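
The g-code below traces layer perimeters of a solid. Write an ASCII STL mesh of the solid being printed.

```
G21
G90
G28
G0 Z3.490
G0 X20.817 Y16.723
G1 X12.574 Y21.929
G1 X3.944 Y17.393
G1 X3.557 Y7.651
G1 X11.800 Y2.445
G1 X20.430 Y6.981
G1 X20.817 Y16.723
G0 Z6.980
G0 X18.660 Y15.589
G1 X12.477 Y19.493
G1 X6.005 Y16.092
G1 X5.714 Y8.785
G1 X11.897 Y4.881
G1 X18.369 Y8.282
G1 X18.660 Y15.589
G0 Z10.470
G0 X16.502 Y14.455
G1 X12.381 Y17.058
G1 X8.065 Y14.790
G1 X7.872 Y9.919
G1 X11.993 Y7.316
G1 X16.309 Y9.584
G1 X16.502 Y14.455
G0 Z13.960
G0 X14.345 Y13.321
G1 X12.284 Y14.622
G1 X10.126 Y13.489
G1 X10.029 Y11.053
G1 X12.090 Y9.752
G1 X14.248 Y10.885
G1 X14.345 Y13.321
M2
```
solid part
  facet normal 0.0000 0.0000 -1.0000
    outer loop
      vertex 1.883 18.695 0.000
      vertex 12.671 24.364 0.000
      vertex 22.975 17.857 0.000
    endloop
  endfacet
  facet normal 0.0000 0.0000 -1.0000
    outer loop
      vertex 1.399 6.517 0.000
      vertex 1.883 18.695 0.000
      vertex 22.975 17.857 0.000
    endloop
  endfacet
  facet normal 0.0000 0.0000 -1.0000
    outer loop
      vertex 11.703 0.010 0.000
      vertex 1.399 6.517 0.000
      vertex 22.975 17.857 0.000
    endloop
  endfacet
  facet normal 0.0000 0.0000 -1.0000
    outer loop
      vertex 22.491 5.679 0.000
      vertex 11.703 0.010 0.000
      vertex 22.975 17.857 0.000
    endloop
  endfacet
  facet normal 0.4569 0.7235 0.5175
    outer loop
      vertex 22.975 17.857 0.000
      vertex 12.671 24.364 0.000
      vertex 12.187 12.187 17.450
    endloop
  endfacet
  facet normal -0.3980 0.7575 0.5175
    outer loop
      vertex 12.671 24.364 0.000
      vertex 1.883 18.695 0.000
      vertex 12.187 12.187 17.450
    endloop
  endfacet
  facet normal -0.8550 0.0340 0.5175
    outer loop
      vertex 1.883 18.695 0.000
      vertex 1.399 6.517 0.000
      vertex 12.187 12.187 17.450
    endloop
  endfacet
  facet normal -0.4569 -0.7235 0.5175
    outer loop
      vertex 1.399 6.517 0.000
      vertex 11.703 0.010 0.000
      vertex 12.187 12.187 17.450
    endloop
  endfacet
  facet normal 0.3980 -0.7575 0.5175
    outer loop
      vertex 11.703 0.010 0.000
      vertex 22.491 5.679 0.000
      vertex 12.187 12.187 17.450
    endloop
  endfacet
  facet normal 0.8550 -0.0340 0.5175
    outer loop
      vertex 22.491 5.679 0.000
      vertex 22.975 17.857 0.000
      vertex 12.187 12.187 17.450
    endloop
  endfacet
endsolid part

The G0 Z moves step by Δz≈3.490 mm. The G1 loops shrink linearly with z, so the solid tapers from its base footprint up to z≈17.4. Closing with a flat bottom cap and the tapered top and triangulating gives 10 facets — a regular 6-sided pyramid, base circumscribed radius ≈ 12.2 mm, apex at z ≈ 17.4 mm.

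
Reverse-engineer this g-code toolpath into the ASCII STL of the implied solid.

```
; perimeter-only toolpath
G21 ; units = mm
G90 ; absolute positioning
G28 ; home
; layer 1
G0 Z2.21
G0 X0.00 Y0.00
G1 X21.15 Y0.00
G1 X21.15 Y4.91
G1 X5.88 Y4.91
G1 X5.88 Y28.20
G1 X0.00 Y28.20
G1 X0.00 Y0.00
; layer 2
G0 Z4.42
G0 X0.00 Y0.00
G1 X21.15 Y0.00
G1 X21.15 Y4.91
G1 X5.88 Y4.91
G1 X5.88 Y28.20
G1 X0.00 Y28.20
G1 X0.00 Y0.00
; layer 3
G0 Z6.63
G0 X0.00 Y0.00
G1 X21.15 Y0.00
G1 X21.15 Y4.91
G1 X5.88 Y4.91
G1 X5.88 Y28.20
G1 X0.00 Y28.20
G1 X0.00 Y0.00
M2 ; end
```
solid part
  facet normal 0.0000 0.0000 -1.0000
    outer loop
      vertex 21.15 4.91 0.00
      vertex 21.15 0.00 0.00
      vertex 0.00 0.00 0.00
    endloop
  endfacet
  facet normal 0.0000 0.0000 -1.0000
    outer loop
      vertex 5.88 4.91 0.00
      vertex 21.15 4.91 0.00
      vertex 0.00 0.00 0.00
    endloop
  endfacet
  facet normal 0.0000 0.0000 -1.0000
    outer loop
      vertex 5.88 28.20 0.00
      vertex 5.88 4.91 0.00
      vertex 0.00 0.00 0.00
    endloop
  endfacet
  facet normal 0.0000 0.0000 -1.0000
    outer loop
      vertex 0.00 28.20 0.00
      vertex 5.88 28.20 0.00
      vertex 0.00 0.00 0.00
    endloop
  endfacet
  facet normal 0.0000 0.0000 1.0000
    outer loop
      vertex 0.00 0.00 6.63
      vertex 21.15 0.00 6.63
      vertex 21.15 4.91 6.63
    endloop
  endfacet
  facet normal 0.0000 0.0000 1.0000
    outer loop
      vertex 0.00 0.00 6.63
      vertex 21.15 4.91 6.63
      vertex 5.88 4.91 6.63
    endloop
  endfacet
  facet normal 0.0000 0.0000 1.0000
    outer loop
      vertex 0.00 0.00 6.63
      vertex 5.88 4.91 6.63
      vertex 5.88 28.20 6.63
    endloop
  endfacet
  facet normal 0.0000 0.0000 1.0000
    outer loop
      vertex 0.00 0.00 6.63
      vertex 5.88 28.20 6.63
      vertex 0.00 28.20 6.63
    endloop
  endfacet
  facet normal 0.0000 -1.0000 0.0000
    outer loop
      vertex 0.00 0.00 0.00
      vertex 21.15 0.00 0.00
      vertex 21.15 0.00 6.63
    endloop
  endfacet
  facet normal 0.0000 -1.0000 0.0000
    outer loop
      vertex 0.00 0.00 0.00
      vertex 21.15 0.00 6.63
      vertex 0.00 0.00 6.63
    endloop
  endfacet
  facet normal 1.0000 0.0000 0.0000
    outer loop
      vertex 21.15 0.00 0.00
      vertex 21.15 4.91 0.00
      vertex 21.15 4.91 6.63
    endloop
  endfacet
  facet normal 1.0000 0.0000 0.0000
    outer loop
      vertex 21.15 0.00 0.00
      vertex 21.15 4.91 6.63
      vertex 21.15 0.00 6.63
    endloop
  endfacet
  facet normal 0.0000 1.0000 0.0000
    outer loop
      vertex 21.15 4.91 0.00
      vertex 5.88 4.91 0.00
      vertex 5.88 4.91 6.63
    endloop
  endfacet
  facet normal 0.0000 1.0000 0.0000
    outer loop
      vertex 21.15 4.91 0.00
      vertex 5.88 4.91 6.63
      vertex 21.15 4.91 6.63
    endloop
  endfacet
  facet normal 1.0000 0.0000 0.0000
    outer loop
      vertex 5.88 4.91 0.00
      vertex 5.88 28.20 0.00
      vertex 5.88 28.20 6.63
    endloop
  endfacet
  facet normal 1.0000 0.0000 0.0000
    outer loop
      vertex 5.88 4.91 0.00
      vertex 5.88 28.20 6.63
      vertex 5.88 4.91 6.63
    endloop
  endfacet
  facet normal 0.0000 1.0000 0.0000
    outer loop
      vertex 5.88 28.20 0.00
      vertex 0.00 28.20 0.00
      vertex 0.00 28.20 6.63
    endloop
  endfacet
  facet normal 0.0000 1.0000 0.0000
    outer loop
      vertex 5.88 28.20 0.00
      vertex 0.00 28.20 6.63
      vertex 5.88 28.20 6.63
    endloop
  endfacet
  facet normal -1.0000 0.0000 0.0000
    outer loop
      vertex 0.00 28.20 0.00
      vertex 0.00 0.00 0.00
      vertex 0.00 0.00 6.63
    endloop
  endfacet
  facet normal -1.0000 0.0000 0.0000
    outer loop
      vertex 0.00 28.20 0.00
      vertex 0.00 0.00 6.63
      vertex 0.00 28.20 6.63
    endloop
  endfacet
endsolid part

The G0 Z moves step by Δz≈2.21 mm. Every layer's G1 loop is the same polygon, so the solid is a straight extrusion of it from z=0 to z≈6.63. Closing with flat bottom and top caps and triangulating gives 20 facets — an L-shaped prism: outer 21.1 × 28.2 mm, arm thicknesses ≈ 4.91 mm (horizontal) and 5.88 mm (vertical), extruded 6.63 mm in z.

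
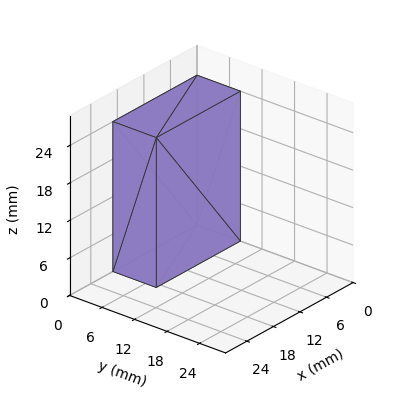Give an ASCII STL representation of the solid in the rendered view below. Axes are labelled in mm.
Reading the render: the shape is a rectangular box, roughly 19 × 8 mm footprint and 24 mm tall (dimensions read to the nearest mm from the axis ticks). For the STL, each face is triangulated and given an outward normal.

solid part
  facet normal 0.0000 0.0000 -1.0000
    outer loop
      vertex 19.000 8.000 0.000
      vertex 19.000 0.000 0.000
      vertex 0.000 0.000 0.000
    endloop
  endfacet
  facet normal 0.0000 0.0000 -1.0000
    outer loop
      vertex 0.000 8.000 0.000
      vertex 19.000 8.000 0.000
      vertex 0.000 0.000 0.000
    endloop
  endfacet
  facet normal 0.0000 0.0000 1.0000
    outer loop
      vertex 0.000 0.000 24.000
      vertex 19.000 0.000 24.000
      vertex 19.000 8.000 24.000
    endloop
  endfacet
  facet normal 0.0000 0.0000 1.0000
    outer loop
      vertex 0.000 0.000 24.000
      vertex 19.000 8.000 24.000
      vertex 0.000 8.000 24.000
    endloop
  endfacet
  facet normal 0.0000 -1.0000 0.0000
    outer loop
      vertex 0.000 0.000 0.000
      vertex 19.000 0.000 0.000
      vertex 19.000 0.000 24.000
    endloop
  endfacet
  facet normal 0.0000 -1.0000 0.0000
    outer loop
      vertex 0.000 0.000 0.000
      vertex 19.000 0.000 24.000
      vertex 0.000 0.000 24.000
    endloop
  endfacet
  facet normal 0.0000 1.0000 0.0000
    outer loop
      vertex 19.000 8.000 24.000
      vertex 19.000 8.000 0.000
      vertex 0.000 8.000 0.000
    endloop
  endfacet
  facet normal 0.0000 1.0000 0.0000
    outer loop
      vertex 0.000 8.000 24.000
      vertex 19.000 8.000 24.000
      vertex 0.000 8.000 0.000
    endloop
  endfacet
  facet normal -1.0000 0.0000 0.0000
    outer loop
      vertex 0.000 8.000 24.000
      vertex 0.000 8.000 0.000
      vertex 0.000 0.000 0.000
    endloop
  endfacet
  facet normal -1.0000 0.0000 0.0000
    outer loop
      vertex 0.000 0.000 24.000
      vertex 0.000 8.000 24.000
      vertex 0.000 0.000 0.000
    endloop
  endfacet
  facet normal 1.0000 0.0000 0.0000
    outer loop
      vertex 19.000 0.000 0.000
      vertex 19.000 8.000 0.000
      vertex 19.000 8.000 24.000
    endloop
  endfacet
  facet normal 1.0000 0.0000 0.0000
    outer loop
      vertex 19.000 0.000 0.000
      vertex 19.000 8.000 24.000
      vertex 19.000 0.000 24.000
    endloop
  endfacet
endsolid part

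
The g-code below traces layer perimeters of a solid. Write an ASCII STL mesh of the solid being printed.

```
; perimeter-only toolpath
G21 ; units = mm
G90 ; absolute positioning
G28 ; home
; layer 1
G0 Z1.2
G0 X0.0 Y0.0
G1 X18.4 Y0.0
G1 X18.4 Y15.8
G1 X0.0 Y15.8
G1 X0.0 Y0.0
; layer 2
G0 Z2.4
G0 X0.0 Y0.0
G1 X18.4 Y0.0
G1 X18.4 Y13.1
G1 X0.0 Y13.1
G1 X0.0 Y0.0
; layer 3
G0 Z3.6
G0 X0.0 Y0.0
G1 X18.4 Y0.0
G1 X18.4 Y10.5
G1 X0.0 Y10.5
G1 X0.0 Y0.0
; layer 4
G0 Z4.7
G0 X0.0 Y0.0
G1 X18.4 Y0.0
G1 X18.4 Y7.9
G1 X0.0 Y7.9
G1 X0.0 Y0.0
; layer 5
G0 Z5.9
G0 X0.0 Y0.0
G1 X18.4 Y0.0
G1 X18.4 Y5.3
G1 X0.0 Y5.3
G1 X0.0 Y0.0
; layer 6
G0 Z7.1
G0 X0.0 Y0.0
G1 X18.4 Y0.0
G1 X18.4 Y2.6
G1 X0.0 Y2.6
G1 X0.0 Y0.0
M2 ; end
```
solid part
  facet normal 0.0000 0.0000 -1.0000
    outer loop
      vertex 18.4 18.4 0.0
      vertex 18.4 0.0 0.0
      vertex 0.0 0.0 0.0
    endloop
  endfacet
  facet normal 0.0000 0.0000 -1.0000
    outer loop
      vertex 0.0 18.4 0.0
      vertex 18.4 18.4 0.0
      vertex 0.0 0.0 0.0
    endloop
  endfacet
  facet normal 0.0000 -1.0000 0.0000
    outer loop
      vertex 0.0 0.0 0.0
      vertex 18.4 0.0 0.0
      vertex 18.4 0.0 8.3
    endloop
  endfacet
  facet normal 0.0000 -1.0000 0.0000
    outer loop
      vertex 0.0 0.0 0.0
      vertex 18.4 0.0 8.3
      vertex 0.0 0.0 8.3
    endloop
  endfacet
  facet normal 0.0000 0.4112 0.9116
    outer loop
      vertex 0.0 0.0 8.3
      vertex 18.4 0.0 8.3
      vertex 18.4 18.4 0.0
    endloop
  endfacet
  facet normal 0.0000 0.4112 0.9116
    outer loop
      vertex 0.0 0.0 8.3
      vertex 18.4 18.4 0.0
      vertex 0.0 18.4 0.0
    endloop
  endfacet
  facet normal -1.0000 0.0000 0.0000
    outer loop
      vertex 0.0 0.0 8.3
      vertex 0.0 18.4 0.0
      vertex 0.0 0.0 0.0
    endloop
  endfacet
  facet normal 1.0000 0.0000 0.0000
    outer loop
      vertex 18.4 0.0 0.0
      vertex 18.4 18.4 0.0
      vertex 18.4 0.0 8.3
    endloop
  endfacet
endsolid part

The G0 Z moves step by Δz≈1.2 mm. The G1 loops shrink linearly with z, so the solid tapers from its base footprint up to z≈8.3. Closing with a flat bottom cap and the tapered top and triangulating gives 8 facets — a wedge (ramp): 18.4 × 18.4 mm base, rising to 8.3 mm along the y=0 edge and sloping linearly to z=0 at y=18.4.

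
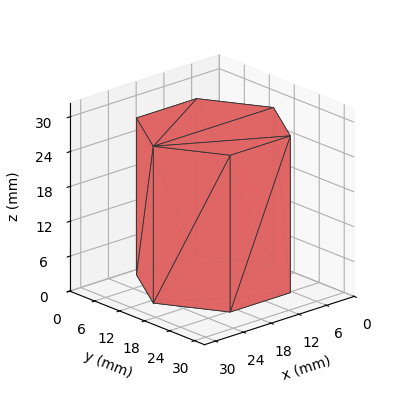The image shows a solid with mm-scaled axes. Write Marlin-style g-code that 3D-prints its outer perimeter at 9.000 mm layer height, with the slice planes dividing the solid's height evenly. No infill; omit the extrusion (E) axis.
Reading the render: the shape is a regular 6-sided prism (a cylinder approximated with 6 flat sides), circumscribed radius ≈ 13 mm, height ≈ 27 mm (dimensions read to the nearest mm from the axis ticks). For the g-code, the solid's height is divided into equal slices at the stated Δz and each level perimeter traced with G1 moves after a G0 lift.

; perimeter-only toolpath
G21 ; units = mm
G90 ; absolute positioning
G28 ; home
; layer 1
G0 Z9.000
G0 X26.000 Y13.000
G1 X19.500 Y24.258
G1 X6.500 Y24.258
G1 X0.000 Y13.000
G1 X6.500 Y1.742
G1 X19.500 Y1.742
G1 X26.000 Y13.000
; layer 2
G0 Z18.000
G0 X26.000 Y13.000
G1 X19.500 Y24.258
G1 X6.500 Y24.258
G1 X0.000 Y13.000
G1 X6.500 Y1.742
G1 X19.500 Y1.742
G1 X26.000 Y13.000
; layer 3
G0 Z27.000
G0 X26.000 Y13.000
G1 X19.500 Y24.258
G1 X6.500 Y24.258
G1 X0.000 Y13.000
G1 X6.500 Y1.742
G1 X19.500 Y1.742
G1 X26.000 Y13.000
M2 ; end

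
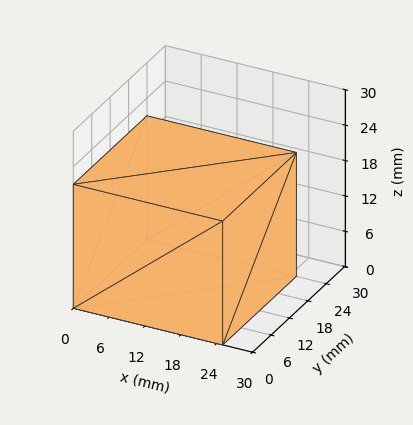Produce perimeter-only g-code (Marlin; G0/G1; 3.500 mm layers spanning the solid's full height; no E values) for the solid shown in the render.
Reading the render: the shape is a rectangular box, roughly 25 × 24 mm footprint and 21 mm tall (dimensions read to the nearest mm from the axis ticks). For the g-code, the solid's height is divided into equal slices at the stated Δz and each level perimeter traced with G1 moves after a G0 lift.

; perimeter-only toolpath
G21 ; units = mm
G90 ; absolute positioning
G28 ; home
; layer 1
G0 Z3.500
G0 X0.000 Y0.000
G1 X25.000 Y0.000
G1 X25.000 Y24.000
G1 X0.000 Y24.000
G1 X0.000 Y0.000
; layer 2
G0 Z7.000
G0 X0.000 Y0.000
G1 X25.000 Y0.000
G1 X25.000 Y24.000
G1 X0.000 Y24.000
G1 X0.000 Y0.000
; layer 3
G0 Z10.500
G0 X0.000 Y0.000
G1 X25.000 Y0.000
G1 X25.000 Y24.000
G1 X0.000 Y24.000
G1 X0.000 Y0.000
; layer 4
G0 Z14.000
G0 X0.000 Y0.000
G1 X25.000 Y0.000
G1 X25.000 Y24.000
G1 X0.000 Y24.000
G1 X0.000 Y0.000
; layer 5
G0 Z17.500
G0 X0.000 Y0.000
G1 X25.000 Y0.000
G1 X25.000 Y24.000
G1 X0.000 Y24.000
G1 X0.000 Y0.000
; layer 6
G0 Z21.000
G0 X0.000 Y0.000
G1 X25.000 Y0.000
G1 X25.000 Y24.000
G1 X0.000 Y24.000
G1 X0.000 Y0.000
M2 ; end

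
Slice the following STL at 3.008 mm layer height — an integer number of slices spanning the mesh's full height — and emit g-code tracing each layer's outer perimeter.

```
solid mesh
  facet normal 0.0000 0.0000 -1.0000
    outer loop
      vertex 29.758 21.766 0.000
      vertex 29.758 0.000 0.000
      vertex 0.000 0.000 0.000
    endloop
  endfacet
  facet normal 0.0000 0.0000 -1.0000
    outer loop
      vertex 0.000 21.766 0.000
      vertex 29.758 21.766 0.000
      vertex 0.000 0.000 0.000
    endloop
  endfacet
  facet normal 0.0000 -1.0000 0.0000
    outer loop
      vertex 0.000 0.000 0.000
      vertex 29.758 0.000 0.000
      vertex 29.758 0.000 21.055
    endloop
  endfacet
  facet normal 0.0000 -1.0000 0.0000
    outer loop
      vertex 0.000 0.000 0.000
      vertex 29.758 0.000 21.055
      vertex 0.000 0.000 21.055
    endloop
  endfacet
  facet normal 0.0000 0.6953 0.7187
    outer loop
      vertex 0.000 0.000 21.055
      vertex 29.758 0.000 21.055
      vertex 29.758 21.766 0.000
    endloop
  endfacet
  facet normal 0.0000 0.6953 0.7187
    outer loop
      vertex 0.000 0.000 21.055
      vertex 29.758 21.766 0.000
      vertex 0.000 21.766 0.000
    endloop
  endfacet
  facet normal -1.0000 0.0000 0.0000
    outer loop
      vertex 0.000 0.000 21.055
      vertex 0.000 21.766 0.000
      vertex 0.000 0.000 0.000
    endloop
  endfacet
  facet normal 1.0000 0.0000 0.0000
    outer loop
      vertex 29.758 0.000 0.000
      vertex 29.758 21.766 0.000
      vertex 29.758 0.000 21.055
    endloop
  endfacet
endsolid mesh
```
; perimeter-only toolpath
G21 ; units = mm
G90 ; absolute positioning
G28 ; home
; layer 1
G0 Z3.008
G0 X0.000 Y0.000
G1 X29.758 Y0.000
G1 X29.758 Y18.657
G1 X0.000 Y18.657
G1 X0.000 Y0.000
; layer 2
G0 Z6.016
G0 X0.000 Y0.000
G1 X29.758 Y0.000
G1 X29.758 Y15.547
G1 X0.000 Y15.547
G1 X0.000 Y0.000
; layer 3
G0 Z9.024
G0 X0.000 Y0.000
G1 X29.758 Y0.000
G1 X29.758 Y12.438
G1 X0.000 Y12.438
G1 X0.000 Y0.000
; layer 4
G0 Z12.031
G0 X0.000 Y0.000
G1 X29.758 Y0.000
G1 X29.758 Y9.328
G1 X0.000 Y9.328
G1 X0.000 Y0.000
; layer 5
G0 Z15.039
G0 X0.000 Y0.000
G1 X29.758 Y0.000
G1 X29.758 Y6.219
G1 X0.000 Y6.219
G1 X0.000 Y0.000
; layer 6
G0 Z18.047
G0 X0.000 Y0.000
G1 X29.758 Y0.000
G1 X29.758 Y3.109
G1 X0.000 Y3.109
G1 X0.000 Y0.000
M2 ; end

The solid is a wedge (ramp): 29.8 × 21.8 mm base, rising to 21.1 mm along the y=0 edge and sloping linearly to z=0 at y=21.8. Slicing at Δz = 3.008 mm — 7 equal slices spanning the solid's height, so layer i sits at z = i·h/7 — gives 6 non-empty perimeters. Each is a 4-segment closed polygon; G0 lifts to the layer z and rapids to the start vertex, then G1 traces the edges. The cross-section shrinks linearly with z (the slice at the apex is degenerate and omitted).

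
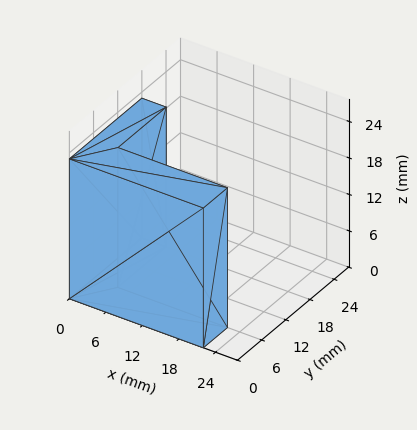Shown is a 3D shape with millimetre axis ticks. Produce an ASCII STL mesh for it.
Reading the render: the shape is an L-shaped prism: outer 22 × 18 mm, arm thicknesses ≈ 6 mm (horizontal) and 4 mm (vertical), extruded 23 mm in z (dimensions read to the nearest mm from the axis ticks). For the STL, each face is triangulated and given an outward normal.

solid part
  facet normal 0.0000 0.0000 -1.0000
    outer loop
      vertex 22.000 6.000 0.000
      vertex 22.000 0.000 0.000
      vertex 0.000 0.000 0.000
    endloop
  endfacet
  facet normal 0.0000 0.0000 -1.0000
    outer loop
      vertex 4.000 6.000 0.000
      vertex 22.000 6.000 0.000
      vertex 0.000 0.000 0.000
    endloop
  endfacet
  facet normal 0.0000 0.0000 -1.0000
    outer loop
      vertex 4.000 18.000 0.000
      vertex 4.000 6.000 0.000
      vertex 0.000 0.000 0.000
    endloop
  endfacet
  facet normal 0.0000 0.0000 -1.0000
    outer loop
      vertex 0.000 18.000 0.000
      vertex 4.000 18.000 0.000
      vertex 0.000 0.000 0.000
    endloop
  endfacet
  facet normal 0.0000 0.0000 1.0000
    outer loop
      vertex 0.000 0.000 23.000
      vertex 22.000 0.000 23.000
      vertex 22.000 6.000 23.000
    endloop
  endfacet
  facet normal 0.0000 0.0000 1.0000
    outer loop
      vertex 0.000 0.000 23.000
      vertex 22.000 6.000 23.000
      vertex 4.000 6.000 23.000
    endloop
  endfacet
  facet normal 0.0000 0.0000 1.0000
    outer loop
      vertex 0.000 0.000 23.000
      vertex 4.000 6.000 23.000
      vertex 4.000 18.000 23.000
    endloop
  endfacet
  facet normal 0.0000 0.0000 1.0000
    outer loop
      vertex 0.000 0.000 23.000
      vertex 4.000 18.000 23.000
      vertex 0.000 18.000 23.000
    endloop
  endfacet
  facet normal 0.0000 -1.0000 0.0000
    outer loop
      vertex 0.000 0.000 0.000
      vertex 22.000 0.000 0.000
      vertex 22.000 0.000 23.000
    endloop
  endfacet
  facet normal 0.0000 -1.0000 0.0000
    outer loop
      vertex 0.000 0.000 0.000
      vertex 22.000 0.000 23.000
      vertex 0.000 0.000 23.000
    endloop
  endfacet
  facet normal 1.0000 0.0000 0.0000
    outer loop
      vertex 22.000 0.000 0.000
      vertex 22.000 6.000 0.000
      vertex 22.000 6.000 23.000
    endloop
  endfacet
  facet normal 1.0000 0.0000 0.0000
    outer loop
      vertex 22.000 0.000 0.000
      vertex 22.000 6.000 23.000
      vertex 22.000 0.000 23.000
    endloop
  endfacet
  facet normal 0.0000 1.0000 0.0000
    outer loop
      vertex 22.000 6.000 0.000
      vertex 4.000 6.000 0.000
      vertex 4.000 6.000 23.000
    endloop
  endfacet
  facet normal 0.0000 1.0000 0.0000
    outer loop
      vertex 22.000 6.000 0.000
      vertex 4.000 6.000 23.000
      vertex 22.000 6.000 23.000
    endloop
  endfacet
  facet normal 1.0000 0.0000 0.0000
    outer loop
      vertex 4.000 6.000 0.000
      vertex 4.000 18.000 0.000
      vertex 4.000 18.000 23.000
    endloop
  endfacet
  facet normal 1.0000 0.0000 0.0000
    outer loop
      vertex 4.000 6.000 0.000
      vertex 4.000 18.000 23.000
      vertex 4.000 6.000 23.000
    endloop
  endfacet
  facet normal 0.0000 1.0000 0.0000
    outer loop
      vertex 4.000 18.000 0.000
      vertex 0.000 18.000 0.000
      vertex 0.000 18.000 23.000
    endloop
  endfacet
  facet normal 0.0000 1.0000 0.0000
    outer loop
      vertex 4.000 18.000 0.000
      vertex 0.000 18.000 23.000
      vertex 4.000 18.000 23.000
    endloop
  endfacet
  facet normal -1.0000 0.0000 0.0000
    outer loop
      vertex 0.000 18.000 0.000
      vertex 0.000 0.000 0.000
      vertex 0.000 0.000 23.000
    endloop
  endfacet
  facet normal -1.0000 0.0000 0.0000
    outer loop
      vertex 0.000 18.000 0.000
      vertex 0.000 0.000 23.000
      vertex 0.000 18.000 23.000
    endloop
  endfacet
endsolid part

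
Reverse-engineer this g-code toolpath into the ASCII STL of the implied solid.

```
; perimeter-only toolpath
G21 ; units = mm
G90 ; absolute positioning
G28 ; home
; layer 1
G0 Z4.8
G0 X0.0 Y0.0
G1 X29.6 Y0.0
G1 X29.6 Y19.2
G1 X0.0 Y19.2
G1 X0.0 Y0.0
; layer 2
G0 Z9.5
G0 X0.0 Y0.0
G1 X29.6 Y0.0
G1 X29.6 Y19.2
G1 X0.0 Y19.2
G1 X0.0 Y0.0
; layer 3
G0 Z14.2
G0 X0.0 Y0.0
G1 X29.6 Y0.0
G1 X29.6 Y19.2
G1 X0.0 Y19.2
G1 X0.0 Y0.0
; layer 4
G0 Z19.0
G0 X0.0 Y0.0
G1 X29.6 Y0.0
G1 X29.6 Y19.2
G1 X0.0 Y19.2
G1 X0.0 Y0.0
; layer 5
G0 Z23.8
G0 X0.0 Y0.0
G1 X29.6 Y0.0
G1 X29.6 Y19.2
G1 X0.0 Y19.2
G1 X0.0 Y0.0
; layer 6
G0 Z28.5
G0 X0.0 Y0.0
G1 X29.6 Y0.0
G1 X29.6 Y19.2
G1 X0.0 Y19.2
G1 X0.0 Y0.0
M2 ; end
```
solid part
  facet normal 0.0000 0.0000 -1.0000
    outer loop
      vertex 29.6 19.2 0.0
      vertex 29.6 0.0 0.0
      vertex 0.0 0.0 0.0
    endloop
  endfacet
  facet normal 0.0000 0.0000 -1.0000
    outer loop
      vertex 0.0 19.2 0.0
      vertex 29.6 19.2 0.0
      vertex 0.0 0.0 0.0
    endloop
  endfacet
  facet normal 0.0000 0.0000 1.0000
    outer loop
      vertex 0.0 0.0 28.5
      vertex 29.6 0.0 28.5
      vertex 29.6 19.2 28.5
    endloop
  endfacet
  facet normal 0.0000 0.0000 1.0000
    outer loop
      vertex 0.0 0.0 28.5
      vertex 29.6 19.2 28.5
      vertex 0.0 19.2 28.5
    endloop
  endfacet
  facet normal 0.0000 -1.0000 0.0000
    outer loop
      vertex 0.0 0.0 0.0
      vertex 29.6 0.0 0.0
      vertex 29.6 0.0 28.5
    endloop
  endfacet
  facet normal 0.0000 -1.0000 0.0000
    outer loop
      vertex 0.0 0.0 0.0
      vertex 29.6 0.0 28.5
      vertex 0.0 0.0 28.5
    endloop
  endfacet
  facet normal 0.0000 1.0000 0.0000
    outer loop
      vertex 29.6 19.2 28.5
      vertex 29.6 19.2 0.0
      vertex 0.0 19.2 0.0
    endloop
  endfacet
  facet normal 0.0000 1.0000 0.0000
    outer loop
      vertex 0.0 19.2 28.5
      vertex 29.6 19.2 28.5
      vertex 0.0 19.2 0.0
    endloop
  endfacet
  facet normal -1.0000 0.0000 0.0000
    outer loop
      vertex 0.0 19.2 28.5
      vertex 0.0 19.2 0.0
      vertex 0.0 0.0 0.0
    endloop
  endfacet
  facet normal -1.0000 0.0000 0.0000
    outer loop
      vertex 0.0 0.0 28.5
      vertex 0.0 19.2 28.5
      vertex 0.0 0.0 0.0
    endloop
  endfacet
  facet normal 1.0000 0.0000 0.0000
    outer loop
      vertex 29.6 0.0 0.0
      vertex 29.6 19.2 0.0
      vertex 29.6 19.2 28.5
    endloop
  endfacet
  facet normal 1.0000 0.0000 0.0000
    outer loop
      vertex 29.6 0.0 0.0
      vertex 29.6 19.2 28.5
      vertex 29.6 0.0 28.5
    endloop
  endfacet
endsolid part

The G0 Z moves step by Δz≈4.8 mm. Every layer's G1 loop is the same polygon, so the solid is a straight extrusion of it from z=0 to z≈28.5. Closing with flat bottom and top caps and triangulating gives 12 facets — a rectangular box, roughly 29.6 × 19.2 mm footprint and 28.5 mm tall.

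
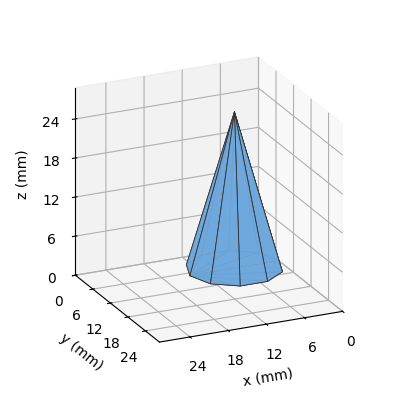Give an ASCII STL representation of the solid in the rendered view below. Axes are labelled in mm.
Reading the render: the shape is a regular 10-sided pyramid, base circumscribed radius ≈ 7 mm, apex at z ≈ 24 mm (dimensions read to the nearest mm from the axis ticks). For the STL, each face is triangulated and given an outward normal.

solid part
  facet normal 0.0000 0.0000 -1.0000
    outer loop
      vertex 9.16 13.66 0.00
      vertex 12.66 11.11 0.00
      vertex 14.00 7.00 0.00
    endloop
  endfacet
  facet normal 0.0000 0.0000 -1.0000
    outer loop
      vertex 4.84 13.66 0.00
      vertex 9.16 13.66 0.00
      vertex 14.00 7.00 0.00
    endloop
  endfacet
  facet normal 0.0000 0.0000 -1.0000
    outer loop
      vertex 1.34 11.11 0.00
      vertex 4.84 13.66 0.00
      vertex 14.00 7.00 0.00
    endloop
  endfacet
  facet normal 0.0000 0.0000 -1.0000
    outer loop
      vertex 0.00 7.00 0.00
      vertex 1.34 11.11 0.00
      vertex 14.00 7.00 0.00
    endloop
  endfacet
  facet normal 0.0000 0.0000 -1.0000
    outer loop
      vertex 1.34 2.89 0.00
      vertex 0.00 7.00 0.00
      vertex 14.00 7.00 0.00
    endloop
  endfacet
  facet normal 0.0000 0.0000 -1.0000
    outer loop
      vertex 4.84 0.34 0.00
      vertex 1.34 2.89 0.00
      vertex 14.00 7.00 0.00
    endloop
  endfacet
  facet normal 0.0000 0.0000 -1.0000
    outer loop
      vertex 9.16 0.34 0.00
      vertex 4.84 0.34 0.00
      vertex 14.00 7.00 0.00
    endloop
  endfacet
  facet normal 0.0000 0.0000 -1.0000
    outer loop
      vertex 12.66 2.89 0.00
      vertex 9.16 0.34 0.00
      vertex 14.00 7.00 0.00
    endloop
  endfacet
  facet normal 0.9162 0.2987 0.2672
    outer loop
      vertex 14.00 7.00 0.00
      vertex 12.66 11.11 0.00
      vertex 7.00 7.00 24.00
    endloop
  endfacet
  facet normal 0.5674 0.7788 0.2672
    outer loop
      vertex 12.66 11.11 0.00
      vertex 9.16 13.66 0.00
      vertex 7.00 7.00 24.00
    endloop
  endfacet
  facet normal 0.0000 0.9636 0.2674
    outer loop
      vertex 9.16 13.66 0.00
      vertex 4.84 13.66 0.00
      vertex 7.00 7.00 24.00
    endloop
  endfacet
  facet normal -0.5674 0.7788 0.2672
    outer loop
      vertex 4.84 13.66 0.00
      vertex 1.34 11.11 0.00
      vertex 7.00 7.00 24.00
    endloop
  endfacet
  facet normal -0.9162 0.2987 0.2672
    outer loop
      vertex 1.34 11.11 0.00
      vertex 0.00 7.00 0.00
      vertex 7.00 7.00 24.00
    endloop
  endfacet
  facet normal -0.9162 -0.2987 0.2672
    outer loop
      vertex 0.00 7.00 0.00
      vertex 1.34 2.89 0.00
      vertex 7.00 7.00 24.00
    endloop
  endfacet
  facet normal -0.5674 -0.7788 0.2672
    outer loop
      vertex 1.34 2.89 0.00
      vertex 4.84 0.34 0.00
      vertex 7.00 7.00 24.00
    endloop
  endfacet
  facet normal 0.0000 -0.9636 0.2674
    outer loop
      vertex 4.84 0.34 0.00
      vertex 9.16 0.34 0.00
      vertex 7.00 7.00 24.00
    endloop
  endfacet
  facet normal 0.5674 -0.7788 0.2672
    outer loop
      vertex 9.16 0.34 0.00
      vertex 12.66 2.89 0.00
      vertex 7.00 7.00 24.00
    endloop
  endfacet
  facet normal 0.9162 -0.2987 0.2672
    outer loop
      vertex 12.66 2.89 0.00
      vertex 14.00 7.00 0.00
      vertex 7.00 7.00 24.00
    endloop
  endfacet
endsolid part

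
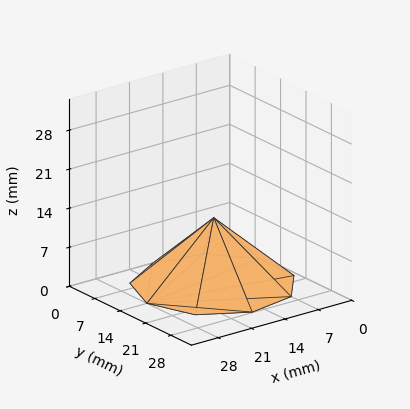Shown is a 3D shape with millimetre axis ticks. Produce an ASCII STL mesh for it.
Reading the render: the shape is a regular 9-sided pyramid, base circumscribed radius ≈ 14 mm, apex at z ≈ 12 mm (dimensions read to the nearest mm from the axis ticks). For the STL, each face is triangulated and given an outward normal.

solid part
  facet normal 0.0000 0.0000 -1.0000
    outer loop
      vertex 16.431 27.787 0.000
      vertex 24.725 22.999 0.000
      vertex 28.000 14.000 0.000
    endloop
  endfacet
  facet normal 0.0000 0.0000 -1.0000
    outer loop
      vertex 7.000 26.124 0.000
      vertex 16.431 27.787 0.000
      vertex 28.000 14.000 0.000
    endloop
  endfacet
  facet normal 0.0000 0.0000 -1.0000
    outer loop
      vertex 0.844 18.788 0.000
      vertex 7.000 26.124 0.000
      vertex 28.000 14.000 0.000
    endloop
  endfacet
  facet normal 0.0000 0.0000 -1.0000
    outer loop
      vertex 0.844 9.212 0.000
      vertex 0.844 18.788 0.000
      vertex 28.000 14.000 0.000
    endloop
  endfacet
  facet normal 0.0000 0.0000 -1.0000
    outer loop
      vertex 7.000 1.876 0.000
      vertex 0.844 9.212 0.000
      vertex 28.000 14.000 0.000
    endloop
  endfacet
  facet normal 0.0000 0.0000 -1.0000
    outer loop
      vertex 16.431 0.213 0.000
      vertex 7.000 1.876 0.000
      vertex 28.000 14.000 0.000
    endloop
  endfacet
  facet normal 0.0000 0.0000 -1.0000
    outer loop
      vertex 24.725 5.001 0.000
      vertex 16.431 0.213 0.000
      vertex 28.000 14.000 0.000
    endloop
  endfacet
  facet normal 0.6333 0.2305 0.7388
    outer loop
      vertex 28.000 14.000 0.000
      vertex 24.725 22.999 0.000
      vertex 14.000 14.000 12.000
    endloop
  endfacet
  facet normal 0.3369 0.5836 0.7388
    outer loop
      vertex 24.725 22.999 0.000
      vertex 16.431 27.787 0.000
      vertex 14.000 14.000 12.000
    endloop
  endfacet
  facet normal -0.1170 0.6637 0.7388
    outer loop
      vertex 16.431 27.787 0.000
      vertex 7.000 26.124 0.000
      vertex 14.000 14.000 12.000
    endloop
  endfacet
  facet normal -0.5162 0.4332 0.7388
    outer loop
      vertex 7.000 26.124 0.000
      vertex 0.844 18.788 0.000
      vertex 14.000 14.000 12.000
    endloop
  endfacet
  facet normal -0.6739 0.0000 0.7388
    outer loop
      vertex 0.844 18.788 0.000
      vertex 0.844 9.212 0.000
      vertex 14.000 14.000 12.000
    endloop
  endfacet
  facet normal -0.5162 -0.4332 0.7388
    outer loop
      vertex 0.844 9.212 0.000
      vertex 7.000 1.876 0.000
      vertex 14.000 14.000 12.000
    endloop
  endfacet
  facet normal -0.1170 -0.6637 0.7388
    outer loop
      vertex 7.000 1.876 0.000
      vertex 16.431 0.213 0.000
      vertex 14.000 14.000 12.000
    endloop
  endfacet
  facet normal 0.3369 -0.5836 0.7388
    outer loop
      vertex 16.431 0.213 0.000
      vertex 24.725 5.001 0.000
      vertex 14.000 14.000 12.000
    endloop
  endfacet
  facet normal 0.6333 -0.2305 0.7388
    outer loop
      vertex 24.725 5.001 0.000
      vertex 28.000 14.000 0.000
      vertex 14.000 14.000 12.000
    endloop
  endfacet
endsolid part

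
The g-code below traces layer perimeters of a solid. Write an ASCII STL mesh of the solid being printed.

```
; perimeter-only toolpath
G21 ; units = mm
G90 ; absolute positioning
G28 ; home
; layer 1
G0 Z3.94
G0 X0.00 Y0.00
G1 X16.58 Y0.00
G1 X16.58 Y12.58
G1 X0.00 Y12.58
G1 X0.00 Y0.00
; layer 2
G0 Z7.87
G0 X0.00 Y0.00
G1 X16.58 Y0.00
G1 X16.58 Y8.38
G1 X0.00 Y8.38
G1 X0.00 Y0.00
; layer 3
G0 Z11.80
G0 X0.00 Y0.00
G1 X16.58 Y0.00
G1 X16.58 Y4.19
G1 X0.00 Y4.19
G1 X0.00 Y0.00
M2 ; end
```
solid part
  facet normal 0.0000 0.0000 -1.0000
    outer loop
      vertex 16.58 16.77 0.00
      vertex 16.58 0.00 0.00
      vertex 0.00 0.00 0.00
    endloop
  endfacet
  facet normal 0.0000 0.0000 -1.0000
    outer loop
      vertex 0.00 16.77 0.00
      vertex 16.58 16.77 0.00
      vertex 0.00 0.00 0.00
    endloop
  endfacet
  facet normal 0.0000 -1.0000 0.0000
    outer loop
      vertex 0.00 0.00 0.00
      vertex 16.58 0.00 0.00
      vertex 16.58 0.00 15.74
    endloop
  endfacet
  facet normal 0.0000 -1.0000 0.0000
    outer loop
      vertex 0.00 0.00 0.00
      vertex 16.58 0.00 15.74
      vertex 0.00 0.00 15.74
    endloop
  endfacet
  facet normal 0.0000 0.6844 0.7291
    outer loop
      vertex 0.00 0.00 15.74
      vertex 16.58 0.00 15.74
      vertex 16.58 16.77 0.00
    endloop
  endfacet
  facet normal 0.0000 0.6844 0.7291
    outer loop
      vertex 0.00 0.00 15.74
      vertex 16.58 16.77 0.00
      vertex 0.00 16.77 0.00
    endloop
  endfacet
  facet normal -1.0000 0.0000 0.0000
    outer loop
      vertex 0.00 0.00 15.74
      vertex 0.00 16.77 0.00
      vertex 0.00 0.00 0.00
    endloop
  endfacet
  facet normal 1.0000 0.0000 0.0000
    outer loop
      vertex 16.58 0.00 0.00
      vertex 16.58 16.77 0.00
      vertex 16.58 0.00 15.74
    endloop
  endfacet
endsolid part

The G0 Z moves step by Δz≈3.94 mm. The G1 loops shrink linearly with z, so the solid tapers from its base footprint up to z≈15.7. Closing with a flat bottom cap and the tapered top and triangulating gives 8 facets — a wedge (ramp): 16.6 × 16.8 mm base, rising to 15.7 mm along the y=0 edge and sloping linearly to z=0 at y=16.8.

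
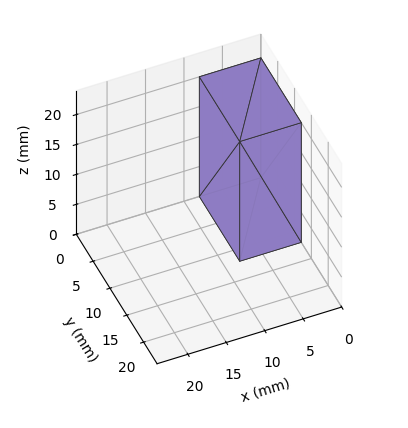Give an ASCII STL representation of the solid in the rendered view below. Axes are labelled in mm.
Reading the render: the shape is a rectangular box, roughly 8 × 12 mm footprint and 20 mm tall (dimensions read to the nearest mm from the axis ticks). For the STL, each face is triangulated and given an outward normal.

solid part
  facet normal 0.0000 0.0000 -1.0000
    outer loop
      vertex 8.000 12.000 0.000
      vertex 8.000 0.000 0.000
      vertex 0.000 0.000 0.000
    endloop
  endfacet
  facet normal 0.0000 0.0000 -1.0000
    outer loop
      vertex 0.000 12.000 0.000
      vertex 8.000 12.000 0.000
      vertex 0.000 0.000 0.000
    endloop
  endfacet
  facet normal 0.0000 0.0000 1.0000
    outer loop
      vertex 0.000 0.000 20.000
      vertex 8.000 0.000 20.000
      vertex 8.000 12.000 20.000
    endloop
  endfacet
  facet normal 0.0000 0.0000 1.0000
    outer loop
      vertex 0.000 0.000 20.000
      vertex 8.000 12.000 20.000
      vertex 0.000 12.000 20.000
    endloop
  endfacet
  facet normal 0.0000 -1.0000 0.0000
    outer loop
      vertex 0.000 0.000 0.000
      vertex 8.000 0.000 0.000
      vertex 8.000 0.000 20.000
    endloop
  endfacet
  facet normal 0.0000 -1.0000 0.0000
    outer loop
      vertex 0.000 0.000 0.000
      vertex 8.000 0.000 20.000
      vertex 0.000 0.000 20.000
    endloop
  endfacet
  facet normal 0.0000 1.0000 0.0000
    outer loop
      vertex 8.000 12.000 20.000
      vertex 8.000 12.000 0.000
      vertex 0.000 12.000 0.000
    endloop
  endfacet
  facet normal 0.0000 1.0000 0.0000
    outer loop
      vertex 0.000 12.000 20.000
      vertex 8.000 12.000 20.000
      vertex 0.000 12.000 0.000
    endloop
  endfacet
  facet normal -1.0000 0.0000 0.0000
    outer loop
      vertex 0.000 12.000 20.000
      vertex 0.000 12.000 0.000
      vertex 0.000 0.000 0.000
    endloop
  endfacet
  facet normal -1.0000 0.0000 0.0000
    outer loop
      vertex 0.000 0.000 20.000
      vertex 0.000 12.000 20.000
      vertex 0.000 0.000 0.000
    endloop
  endfacet
  facet normal 1.0000 0.0000 0.0000
    outer loop
      vertex 8.000 0.000 0.000
      vertex 8.000 12.000 0.000
      vertex 8.000 12.000 20.000
    endloop
  endfacet
  facet normal 1.0000 0.0000 0.0000
    outer loop
      vertex 8.000 0.000 0.000
      vertex 8.000 12.000 20.000
      vertex 8.000 0.000 20.000
    endloop
  endfacet
endsolid part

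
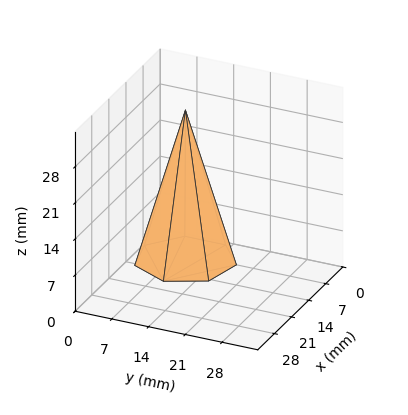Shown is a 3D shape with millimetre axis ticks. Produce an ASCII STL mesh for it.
Reading the render: the shape is a regular 7-sided pyramid, base circumscribed radius ≈ 9 mm, apex at z ≈ 29 mm (dimensions read to the nearest mm from the axis ticks). For the STL, each face is triangulated and given an outward normal.

solid part
  facet normal 0.0000 0.0000 -1.0000
    outer loop
      vertex 6.997 17.774 0.000
      vertex 14.611 16.036 0.000
      vertex 18.000 9.000 0.000
    endloop
  endfacet
  facet normal 0.0000 0.0000 -1.0000
    outer loop
      vertex 0.891 12.905 0.000
      vertex 6.997 17.774 0.000
      vertex 18.000 9.000 0.000
    endloop
  endfacet
  facet normal 0.0000 0.0000 -1.0000
    outer loop
      vertex 0.891 5.095 0.000
      vertex 0.891 12.905 0.000
      vertex 18.000 9.000 0.000
    endloop
  endfacet
  facet normal 0.0000 0.0000 -1.0000
    outer loop
      vertex 6.997 0.226 0.000
      vertex 0.891 5.095 0.000
      vertex 18.000 9.000 0.000
    endloop
  endfacet
  facet normal 0.0000 0.0000 -1.0000
    outer loop
      vertex 14.611 1.964 0.000
      vertex 6.997 0.226 0.000
      vertex 18.000 9.000 0.000
    endloop
  endfacet
  facet normal 0.8677 0.4179 0.2693
    outer loop
      vertex 18.000 9.000 0.000
      vertex 14.611 16.036 0.000
      vertex 9.000 9.000 29.000
    endloop
  endfacet
  facet normal 0.2143 0.9389 0.2693
    outer loop
      vertex 14.611 16.036 0.000
      vertex 6.997 17.774 0.000
      vertex 9.000 9.000 29.000
    endloop
  endfacet
  facet normal -0.6004 0.7530 0.2693
    outer loop
      vertex 6.997 17.774 0.000
      vertex 0.891 12.905 0.000
      vertex 9.000 9.000 29.000
    endloop
  endfacet
  facet normal -0.9631 0.0000 0.2693
    outer loop
      vertex 0.891 12.905 0.000
      vertex 0.891 5.095 0.000
      vertex 9.000 9.000 29.000
    endloop
  endfacet
  facet normal -0.6004 -0.7530 0.2693
    outer loop
      vertex 0.891 5.095 0.000
      vertex 6.997 0.226 0.000
      vertex 9.000 9.000 29.000
    endloop
  endfacet
  facet normal 0.2143 -0.9389 0.2693
    outer loop
      vertex 6.997 0.226 0.000
      vertex 14.611 1.964 0.000
      vertex 9.000 9.000 29.000
    endloop
  endfacet
  facet normal 0.8677 -0.4179 0.2693
    outer loop
      vertex 14.611 1.964 0.000
      vertex 18.000 9.000 0.000
      vertex 9.000 9.000 29.000
    endloop
  endfacet
endsolid part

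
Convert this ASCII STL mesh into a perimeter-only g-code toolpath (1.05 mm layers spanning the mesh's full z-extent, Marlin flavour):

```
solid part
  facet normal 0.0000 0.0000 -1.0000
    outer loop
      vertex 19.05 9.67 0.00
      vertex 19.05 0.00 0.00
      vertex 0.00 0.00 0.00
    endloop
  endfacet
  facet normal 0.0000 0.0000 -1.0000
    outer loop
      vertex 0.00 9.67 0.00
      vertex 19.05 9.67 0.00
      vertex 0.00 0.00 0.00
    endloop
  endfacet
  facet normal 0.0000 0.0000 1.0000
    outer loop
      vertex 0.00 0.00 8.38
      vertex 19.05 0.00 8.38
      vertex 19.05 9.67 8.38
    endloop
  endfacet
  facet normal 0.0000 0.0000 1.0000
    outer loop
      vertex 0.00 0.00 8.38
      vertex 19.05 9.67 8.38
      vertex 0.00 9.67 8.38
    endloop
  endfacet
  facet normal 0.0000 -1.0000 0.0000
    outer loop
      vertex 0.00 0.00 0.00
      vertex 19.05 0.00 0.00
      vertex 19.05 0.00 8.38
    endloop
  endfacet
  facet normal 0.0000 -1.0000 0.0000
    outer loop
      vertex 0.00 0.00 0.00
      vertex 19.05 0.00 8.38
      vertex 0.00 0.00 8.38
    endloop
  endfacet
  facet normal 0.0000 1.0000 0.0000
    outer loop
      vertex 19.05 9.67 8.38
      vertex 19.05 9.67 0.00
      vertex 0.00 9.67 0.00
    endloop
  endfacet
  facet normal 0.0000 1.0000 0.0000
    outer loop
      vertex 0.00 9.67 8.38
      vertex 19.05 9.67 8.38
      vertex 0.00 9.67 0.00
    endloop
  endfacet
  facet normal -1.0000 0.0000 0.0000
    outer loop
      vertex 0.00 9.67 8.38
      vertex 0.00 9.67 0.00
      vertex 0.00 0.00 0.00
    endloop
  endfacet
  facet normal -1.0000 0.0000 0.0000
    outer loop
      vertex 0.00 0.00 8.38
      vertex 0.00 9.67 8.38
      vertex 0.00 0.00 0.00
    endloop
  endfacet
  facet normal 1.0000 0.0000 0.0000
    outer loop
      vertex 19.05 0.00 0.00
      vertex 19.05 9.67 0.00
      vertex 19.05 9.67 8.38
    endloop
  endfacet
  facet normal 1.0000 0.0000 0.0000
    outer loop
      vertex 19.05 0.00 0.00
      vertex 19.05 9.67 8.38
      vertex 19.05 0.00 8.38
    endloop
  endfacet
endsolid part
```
; perimeter-only toolpath
G21 ; units = mm
G90 ; absolute positioning
G28 ; home
; layer 1
G0 Z1.05
G0 X0.00 Y0.00
G1 X19.05 Y0.00
G1 X19.05 Y9.67
G1 X0.00 Y9.67
G1 X0.00 Y0.00
; layer 2
G0 Z2.10
G0 X0.00 Y0.00
G1 X19.05 Y0.00
G1 X19.05 Y9.67
G1 X0.00 Y9.67
G1 X0.00 Y0.00
; layer 3
G0 Z3.14
G0 X0.00 Y0.00
G1 X19.05 Y0.00
G1 X19.05 Y9.67
G1 X0.00 Y9.67
G1 X0.00 Y0.00
; layer 4
G0 Z4.19
G0 X0.00 Y0.00
G1 X19.05 Y0.00
G1 X19.05 Y9.67
G1 X0.00 Y9.67
G1 X0.00 Y0.00
; layer 5
G0 Z5.24
G0 X0.00 Y0.00
G1 X19.05 Y0.00
G1 X19.05 Y9.67
G1 X0.00 Y9.67
G1 X0.00 Y0.00
; layer 6
G0 Z6.29
G0 X0.00 Y0.00
G1 X19.05 Y0.00
G1 X19.05 Y9.67
G1 X0.00 Y9.67
G1 X0.00 Y0.00
; layer 7
G0 Z7.33
G0 X0.00 Y0.00
G1 X19.05 Y0.00
G1 X19.05 Y9.67
G1 X0.00 Y9.67
G1 X0.00 Y0.00
; layer 8
G0 Z8.38
G0 X0.00 Y0.00
G1 X19.05 Y0.00
G1 X19.05 Y9.67
G1 X0.00 Y9.67
G1 X0.00 Y0.00
M2 ; end

The solid is a rectangular box, roughly 19.1 × 9.67 mm footprint and 8.38 mm tall. Slicing at Δz = 1.05 mm — 8 equal slices spanning the solid's height, so layer i sits at z = i·h/8 — gives 8 non-empty perimeters. Each is a 4-segment closed polygon; G0 lifts to the layer z and rapids to the start vertex, then G1 traces the edges.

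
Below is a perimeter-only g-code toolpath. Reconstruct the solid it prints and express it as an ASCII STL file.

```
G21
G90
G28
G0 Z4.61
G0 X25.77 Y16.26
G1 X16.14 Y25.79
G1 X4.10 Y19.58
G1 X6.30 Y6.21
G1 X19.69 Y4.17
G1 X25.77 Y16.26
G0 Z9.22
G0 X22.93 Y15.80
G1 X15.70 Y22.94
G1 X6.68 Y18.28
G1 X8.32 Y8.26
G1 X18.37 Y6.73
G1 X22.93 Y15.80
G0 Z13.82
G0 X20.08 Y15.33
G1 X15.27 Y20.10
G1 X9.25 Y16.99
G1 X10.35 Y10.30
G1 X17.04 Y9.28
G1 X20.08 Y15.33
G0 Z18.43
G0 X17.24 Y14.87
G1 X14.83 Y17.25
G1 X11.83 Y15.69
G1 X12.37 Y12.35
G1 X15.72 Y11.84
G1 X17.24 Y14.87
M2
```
solid part
  facet normal 0.0000 0.0000 -1.0000
    outer loop
      vertex 1.53 20.87 0.00
      vertex 16.57 28.64 0.00
      vertex 28.61 16.73 0.00
    endloop
  endfacet
  facet normal 0.0000 0.0000 -1.0000
    outer loop
      vertex 4.27 4.16 0.00
      vertex 1.53 20.87 0.00
      vertex 28.61 16.73 0.00
    endloop
  endfacet
  facet normal 0.0000 0.0000 -1.0000
    outer loop
      vertex 21.01 1.61 0.00
      vertex 4.27 4.16 0.00
      vertex 28.61 16.73 0.00
    endloop
  endfacet
  facet normal 0.6276 0.6344 0.4512
    outer loop
      vertex 28.61 16.73 0.00
      vertex 16.57 28.64 0.00
      vertex 14.40 14.40 23.04
    endloop
  endfacet
  facet normal -0.4096 0.7928 0.4514
    outer loop
      vertex 16.57 28.64 0.00
      vertex 1.53 20.87 0.00
      vertex 14.40 14.40 23.04
    endloop
  endfacet
  facet normal -0.8806 -0.1444 0.4513
    outer loop
      vertex 1.53 20.87 0.00
      vertex 4.27 4.16 0.00
      vertex 14.40 14.40 23.04
    endloop
  endfacet
  facet normal -0.1344 -0.8822 0.4512
    outer loop
      vertex 4.27 4.16 0.00
      vertex 21.01 1.61 0.00
      vertex 14.40 14.40 23.04
    endloop
  endfacet
  facet normal 0.7973 -0.4008 0.4512
    outer loop
      vertex 21.01 1.61 0.00
      vertex 28.61 16.73 0.00
      vertex 14.40 14.40 23.04
    endloop
  endfacet
endsolid part

The G0 Z moves step by Δz≈4.61 mm. The G1 loops shrink linearly with z, so the solid tapers from its base footprint up to z≈23. Closing with a flat bottom cap and the tapered top and triangulating gives 8 facets — a regular 5-sided pyramid, base circumscribed radius ≈ 14.4 mm, apex at z ≈ 23 mm.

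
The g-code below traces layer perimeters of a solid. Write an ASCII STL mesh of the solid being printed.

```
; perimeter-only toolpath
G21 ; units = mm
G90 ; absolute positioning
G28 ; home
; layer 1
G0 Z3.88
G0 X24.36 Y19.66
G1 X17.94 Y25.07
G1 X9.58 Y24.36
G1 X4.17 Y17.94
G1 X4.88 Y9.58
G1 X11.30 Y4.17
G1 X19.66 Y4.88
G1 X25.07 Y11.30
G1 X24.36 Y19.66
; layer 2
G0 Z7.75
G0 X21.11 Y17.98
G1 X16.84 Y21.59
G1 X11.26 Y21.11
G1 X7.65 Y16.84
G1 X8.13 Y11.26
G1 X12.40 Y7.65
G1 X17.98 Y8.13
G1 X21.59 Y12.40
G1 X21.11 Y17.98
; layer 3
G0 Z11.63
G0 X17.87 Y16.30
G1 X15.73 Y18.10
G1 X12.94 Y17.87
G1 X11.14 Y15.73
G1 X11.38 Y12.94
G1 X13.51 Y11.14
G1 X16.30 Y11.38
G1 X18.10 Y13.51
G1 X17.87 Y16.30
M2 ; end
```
solid part
  facet normal 0.0000 0.0000 -1.0000
    outer loop
      vertex 7.90 27.60 0.00
      vertex 19.05 28.55 0.00
      vertex 27.60 21.34 0.00
    endloop
  endfacet
  facet normal 0.0000 0.0000 -1.0000
    outer loop
      vertex 0.69 19.05 0.00
      vertex 7.90 27.60 0.00
      vertex 27.60 21.34 0.00
    endloop
  endfacet
  facet normal 0.0000 0.0000 -1.0000
    outer loop
      vertex 1.64 7.90 0.00
      vertex 0.69 19.05 0.00
      vertex 27.60 21.34 0.00
    endloop
  endfacet
  facet normal 0.0000 0.0000 -1.0000
    outer loop
      vertex 10.19 0.69 0.00
      vertex 1.64 7.90 0.00
      vertex 27.60 21.34 0.00
    endloop
  endfacet
  facet normal 0.0000 0.0000 -1.0000
    outer loop
      vertex 21.34 1.64 0.00
      vertex 10.19 0.69 0.00
      vertex 27.60 21.34 0.00
    endloop
  endfacet
  facet normal 0.0000 0.0000 -1.0000
    outer loop
      vertex 28.55 10.19 0.00
      vertex 21.34 1.64 0.00
      vertex 27.60 21.34 0.00
    endloop
  endfacet
  facet normal 0.4862 0.5765 0.6567
    outer loop
      vertex 27.60 21.34 0.00
      vertex 19.05 28.55 0.00
      vertex 14.62 14.62 15.51
    endloop
  endfacet
  facet normal -0.0640 0.7515 0.6566
    outer loop
      vertex 19.05 28.55 0.00
      vertex 7.90 27.60 0.00
      vertex 14.62 14.62 15.51
    endloop
  endfacet
  facet normal -0.5765 0.4862 0.6567
    outer loop
      vertex 7.90 27.60 0.00
      vertex 0.69 19.05 0.00
      vertex 14.62 14.62 15.51
    endloop
  endfacet
  facet normal -0.7515 -0.0640 0.6566
    outer loop
      vertex 0.69 19.05 0.00
      vertex 1.64 7.90 0.00
      vertex 14.62 14.62 15.51
    endloop
  endfacet
  facet normal -0.4862 -0.5765 0.6567
    outer loop
      vertex 1.64 7.90 0.00
      vertex 10.19 0.69 0.00
      vertex 14.62 14.62 15.51
    endloop
  endfacet
  facet normal 0.0640 -0.7515 0.6566
    outer loop
      vertex 10.19 0.69 0.00
      vertex 21.34 1.64 0.00
      vertex 14.62 14.62 15.51
    endloop
  endfacet
  facet normal 0.5765 -0.4862 0.6567
    outer loop
      vertex 21.34 1.64 0.00
      vertex 28.55 10.19 0.00
      vertex 14.62 14.62 15.51
    endloop
  endfacet
  facet normal 0.7515 0.0640 0.6566
    outer loop
      vertex 28.55 10.19 0.00
      vertex 27.60 21.34 0.00
      vertex 14.62 14.62 15.51
    endloop
  endfacet
endsolid part

The G0 Z moves step by Δz≈3.88 mm. The G1 loops shrink linearly with z, so the solid tapers from its base footprint up to z≈15.5. Closing with a flat bottom cap and the tapered top and triangulating gives 14 facets — a regular 8-sided pyramid, base circumscribed radius ≈ 14.6 mm, apex at z ≈ 15.5 mm.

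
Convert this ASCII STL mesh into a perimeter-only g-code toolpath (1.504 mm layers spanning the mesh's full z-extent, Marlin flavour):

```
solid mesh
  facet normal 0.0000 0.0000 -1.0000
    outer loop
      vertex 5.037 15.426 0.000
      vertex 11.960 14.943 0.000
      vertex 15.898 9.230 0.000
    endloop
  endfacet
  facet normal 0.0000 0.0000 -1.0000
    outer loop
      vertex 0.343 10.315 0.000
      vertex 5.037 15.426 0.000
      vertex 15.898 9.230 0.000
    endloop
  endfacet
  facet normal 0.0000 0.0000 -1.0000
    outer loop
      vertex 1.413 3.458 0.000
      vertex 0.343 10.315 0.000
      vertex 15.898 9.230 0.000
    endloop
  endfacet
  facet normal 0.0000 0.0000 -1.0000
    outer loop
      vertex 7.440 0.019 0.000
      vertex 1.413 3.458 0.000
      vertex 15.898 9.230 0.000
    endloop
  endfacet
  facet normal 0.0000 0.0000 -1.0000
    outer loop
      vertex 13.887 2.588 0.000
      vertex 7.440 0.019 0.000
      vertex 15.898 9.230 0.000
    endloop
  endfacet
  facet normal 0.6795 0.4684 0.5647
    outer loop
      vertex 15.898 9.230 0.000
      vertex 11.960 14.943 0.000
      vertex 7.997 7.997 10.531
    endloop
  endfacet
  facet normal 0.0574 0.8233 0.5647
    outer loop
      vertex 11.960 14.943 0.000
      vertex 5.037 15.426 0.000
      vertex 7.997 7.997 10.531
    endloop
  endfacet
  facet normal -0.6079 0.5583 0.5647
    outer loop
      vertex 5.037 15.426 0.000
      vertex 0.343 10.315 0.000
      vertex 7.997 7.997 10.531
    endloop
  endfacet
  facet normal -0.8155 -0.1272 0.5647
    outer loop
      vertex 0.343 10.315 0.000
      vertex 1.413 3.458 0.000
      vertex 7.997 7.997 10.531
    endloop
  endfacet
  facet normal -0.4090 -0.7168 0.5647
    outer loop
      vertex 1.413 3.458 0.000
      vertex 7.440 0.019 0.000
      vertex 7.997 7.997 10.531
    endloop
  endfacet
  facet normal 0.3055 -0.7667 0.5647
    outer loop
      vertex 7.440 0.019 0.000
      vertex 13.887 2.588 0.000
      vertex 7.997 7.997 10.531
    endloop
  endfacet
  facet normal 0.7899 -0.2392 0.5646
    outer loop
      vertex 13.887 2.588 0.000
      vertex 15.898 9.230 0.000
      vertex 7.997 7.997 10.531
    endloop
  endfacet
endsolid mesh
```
; perimeter-only toolpath
G21 ; units = mm
G90 ; absolute positioning
G28 ; home
; layer 1
G0 Z1.504
G0 X14.769 Y9.054
G1 X11.394 Y13.951
G1 X5.460 Y14.365
G1 X1.436 Y9.984
G1 X2.354 Y4.106
G1 X7.520 Y1.159
G1 X13.046 Y3.361
G1 X14.769 Y9.054
; layer 2
G0 Z3.009
G0 X13.641 Y8.878
G1 X10.828 Y12.958
G1 X5.883 Y13.303
G1 X2.530 Y9.653
G1 X3.294 Y4.755
G1 X7.599 Y2.298
G1 X12.204 Y4.133
G1 X13.641 Y8.878
; layer 3
G0 Z4.513
G0 X12.512 Y8.702
G1 X10.262 Y11.966
G1 X6.306 Y12.242
G1 X3.623 Y9.322
G1 X4.235 Y5.403
G1 X7.679 Y3.438
G1 X11.363 Y4.906
G1 X12.512 Y8.702
; layer 4
G0 Z6.018
G0 X11.383 Y8.525
G1 X9.695 Y10.974
G1 X6.728 Y11.181
G1 X4.717 Y8.990
G1 X5.175 Y6.052
G1 X7.758 Y4.578
G1 X10.521 Y5.679
G1 X11.383 Y8.525
; layer 5
G0 Z7.522
G0 X10.254 Y8.349
G1 X9.129 Y9.982
G1 X7.151 Y10.120
G1 X5.810 Y8.659
G1 X6.116 Y6.700
G1 X7.838 Y5.718
G1 X9.680 Y6.452
G1 X10.254 Y8.349
; layer 6
G0 Z9.027
G0 X9.126 Y8.173
G1 X8.563 Y8.989
G1 X7.574 Y9.058
G1 X6.904 Y8.328
G1 X7.056 Y7.349
G1 X7.917 Y6.857
G1 X8.838 Y7.224
G1 X9.126 Y8.173
M2 ; end

The solid is a regular 7-sided pyramid, base circumscribed radius ≈ 8 mm, apex at z ≈ 10.5 mm. Slicing at Δz = 1.504 mm — 7 equal slices spanning the solid's height, so layer i sits at z = i·h/7 — gives 6 non-empty perimeters. Each is a 7-segment closed polygon; G0 lifts to the layer z and rapids to the start vertex, then G1 traces the edges. The cross-section shrinks linearly with z (the slice at the apex is degenerate and omitted).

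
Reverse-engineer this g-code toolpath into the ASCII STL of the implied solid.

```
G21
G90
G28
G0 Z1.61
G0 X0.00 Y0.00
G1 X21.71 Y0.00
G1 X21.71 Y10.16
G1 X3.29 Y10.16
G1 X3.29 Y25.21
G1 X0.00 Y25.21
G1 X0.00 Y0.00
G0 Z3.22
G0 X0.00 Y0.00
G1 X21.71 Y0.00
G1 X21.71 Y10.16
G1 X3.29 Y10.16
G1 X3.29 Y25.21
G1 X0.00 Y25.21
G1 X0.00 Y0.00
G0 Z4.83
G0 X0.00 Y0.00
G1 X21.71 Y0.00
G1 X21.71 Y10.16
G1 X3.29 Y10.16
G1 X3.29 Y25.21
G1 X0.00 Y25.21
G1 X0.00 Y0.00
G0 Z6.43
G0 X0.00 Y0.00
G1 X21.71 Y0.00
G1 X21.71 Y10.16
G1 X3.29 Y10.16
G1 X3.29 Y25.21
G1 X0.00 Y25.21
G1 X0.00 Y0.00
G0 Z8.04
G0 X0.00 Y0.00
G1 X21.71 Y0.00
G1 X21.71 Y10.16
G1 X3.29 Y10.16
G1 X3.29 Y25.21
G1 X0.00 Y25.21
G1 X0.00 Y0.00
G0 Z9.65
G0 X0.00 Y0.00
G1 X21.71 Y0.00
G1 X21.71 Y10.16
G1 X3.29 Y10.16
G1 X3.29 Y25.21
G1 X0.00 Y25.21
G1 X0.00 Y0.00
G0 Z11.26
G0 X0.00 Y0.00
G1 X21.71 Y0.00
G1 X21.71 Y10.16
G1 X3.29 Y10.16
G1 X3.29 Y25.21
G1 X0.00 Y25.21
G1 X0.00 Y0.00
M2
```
solid part
  facet normal 0.0000 0.0000 -1.0000
    outer loop
      vertex 21.71 10.16 0.00
      vertex 21.71 0.00 0.00
      vertex 0.00 0.00 0.00
    endloop
  endfacet
  facet normal 0.0000 0.0000 -1.0000
    outer loop
      vertex 3.29 10.16 0.00
      vertex 21.71 10.16 0.00
      vertex 0.00 0.00 0.00
    endloop
  endfacet
  facet normal 0.0000 0.0000 -1.0000
    outer loop
      vertex 3.29 25.21 0.00
      vertex 3.29 10.16 0.00
      vertex 0.00 0.00 0.00
    endloop
  endfacet
  facet normal 0.0000 0.0000 -1.0000
    outer loop
      vertex 0.00 25.21 0.00
      vertex 3.29 25.21 0.00
      vertex 0.00 0.00 0.00
    endloop
  endfacet
  facet normal 0.0000 0.0000 1.0000
    outer loop
      vertex 0.00 0.00 11.26
      vertex 21.71 0.00 11.26
      vertex 21.71 10.16 11.26
    endloop
  endfacet
  facet normal 0.0000 0.0000 1.0000
    outer loop
      vertex 0.00 0.00 11.26
      vertex 21.71 10.16 11.26
      vertex 3.29 10.16 11.26
    endloop
  endfacet
  facet normal 0.0000 0.0000 1.0000
    outer loop
      vertex 0.00 0.00 11.26
      vertex 3.29 10.16 11.26
      vertex 3.29 25.21 11.26
    endloop
  endfacet
  facet normal 0.0000 0.0000 1.0000
    outer loop
      vertex 0.00 0.00 11.26
      vertex 3.29 25.21 11.26
      vertex 0.00 25.21 11.26
    endloop
  endfacet
  facet normal 0.0000 -1.0000 0.0000
    outer loop
      vertex 0.00 0.00 0.00
      vertex 21.71 0.00 0.00
      vertex 21.71 0.00 11.26
    endloop
  endfacet
  facet normal 0.0000 -1.0000 0.0000
    outer loop
      vertex 0.00 0.00 0.00
      vertex 21.71 0.00 11.26
      vertex 0.00 0.00 11.26
    endloop
  endfacet
  facet normal 1.0000 0.0000 0.0000
    outer loop
      vertex 21.71 0.00 0.00
      vertex 21.71 10.16 0.00
      vertex 21.71 10.16 11.26
    endloop
  endfacet
  facet normal 1.0000 0.0000 0.0000
    outer loop
      vertex 21.71 0.00 0.00
      vertex 21.71 10.16 11.26
      vertex 21.71 0.00 11.26
    endloop
  endfacet
  facet normal 0.0000 1.0000 0.0000
    outer loop
      vertex 21.71 10.16 0.00
      vertex 3.29 10.16 0.00
      vertex 3.29 10.16 11.26
    endloop
  endfacet
  facet normal 0.0000 1.0000 0.0000
    outer loop
      vertex 21.71 10.16 0.00
      vertex 3.29 10.16 11.26
      vertex 21.71 10.16 11.26
    endloop
  endfacet
  facet normal 1.0000 0.0000 0.0000
    outer loop
      vertex 3.29 10.16 0.00
      vertex 3.29 25.21 0.00
      vertex 3.29 25.21 11.26
    endloop
  endfacet
  facet normal 1.0000 0.0000 0.0000
    outer loop
      vertex 3.29 10.16 0.00
      vertex 3.29 25.21 11.26
      vertex 3.29 10.16 11.26
    endloop
  endfacet
  facet normal 0.0000 1.0000 0.0000
    outer loop
      vertex 3.29 25.21 0.00
      vertex 0.00 25.21 0.00
      vertex 0.00 25.21 11.26
    endloop
  endfacet
  facet normal 0.0000 1.0000 0.0000
    outer loop
      vertex 3.29 25.21 0.00
      vertex 0.00 25.21 11.26
      vertex 3.29 25.21 11.26
    endloop
  endfacet
  facet normal -1.0000 0.0000 0.0000
    outer loop
      vertex 0.00 25.21 0.00
      vertex 0.00 0.00 0.00
      vertex 0.00 0.00 11.26
    endloop
  endfacet
  facet normal -1.0000 0.0000 0.0000
    outer loop
      vertex 0.00 25.21 0.00
      vertex 0.00 0.00 11.26
      vertex 0.00 25.21 11.26
    endloop
  endfacet
endsolid part

The G0 Z moves step by Δz≈1.61 mm. Every layer's G1 loop is the same polygon, so the solid is a straight extrusion of it from z=0 to z≈11.3. Closing with flat bottom and top caps and triangulating gives 20 facets — an L-shaped prism: outer 21.7 × 25.2 mm, arm thicknesses ≈ 10.2 mm (horizontal) and 3.29 mm (vertical), extruded 11.3 mm in z.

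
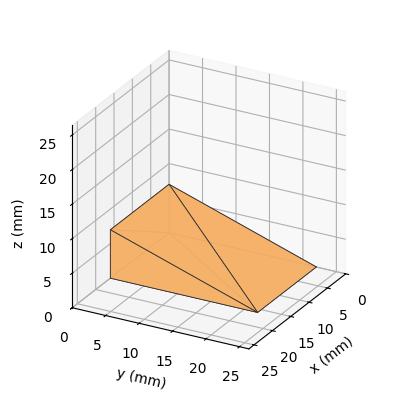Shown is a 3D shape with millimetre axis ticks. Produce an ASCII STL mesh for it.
Reading the render: the shape is a wedge (ramp): 16 × 22 mm base, rising to 7 mm along the y=0 edge and sloping linearly to z=0 at y=22 (dimensions read to the nearest mm from the axis ticks). For the STL, each face is triangulated and given an outward normal.

solid part
  facet normal 0.0000 0.0000 -1.0000
    outer loop
      vertex 16.000 22.000 0.000
      vertex 16.000 0.000 0.000
      vertex 0.000 0.000 0.000
    endloop
  endfacet
  facet normal 0.0000 0.0000 -1.0000
    outer loop
      vertex 0.000 22.000 0.000
      vertex 16.000 22.000 0.000
      vertex 0.000 0.000 0.000
    endloop
  endfacet
  facet normal 0.0000 -1.0000 0.0000
    outer loop
      vertex 0.000 0.000 0.000
      vertex 16.000 0.000 0.000
      vertex 16.000 0.000 7.000
    endloop
  endfacet
  facet normal 0.0000 -1.0000 0.0000
    outer loop
      vertex 0.000 0.000 0.000
      vertex 16.000 0.000 7.000
      vertex 0.000 0.000 7.000
    endloop
  endfacet
  facet normal 0.0000 0.3032 0.9529
    outer loop
      vertex 0.000 0.000 7.000
      vertex 16.000 0.000 7.000
      vertex 16.000 22.000 0.000
    endloop
  endfacet
  facet normal 0.0000 0.3032 0.9529
    outer loop
      vertex 0.000 0.000 7.000
      vertex 16.000 22.000 0.000
      vertex 0.000 22.000 0.000
    endloop
  endfacet
  facet normal -1.0000 0.0000 0.0000
    outer loop
      vertex 0.000 0.000 7.000
      vertex 0.000 22.000 0.000
      vertex 0.000 0.000 0.000
    endloop
  endfacet
  facet normal 1.0000 0.0000 0.0000
    outer loop
      vertex 16.000 0.000 0.000
      vertex 16.000 22.000 0.000
      vertex 16.000 0.000 7.000
    endloop
  endfacet
endsolid part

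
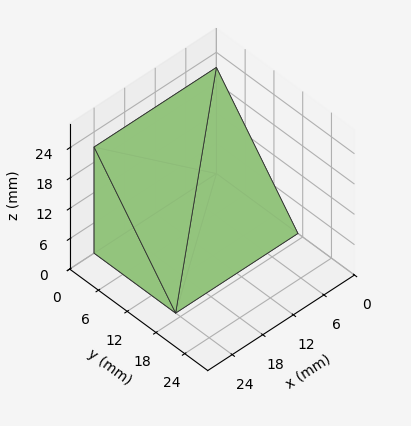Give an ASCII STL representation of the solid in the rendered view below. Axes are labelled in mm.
Reading the render: the shape is a wedge (ramp): 24 × 17 mm base, rising to 21 mm along the y=0 edge and sloping linearly to z=0 at y=17 (dimensions read to the nearest mm from the axis ticks). For the STL, each face is triangulated and given an outward normal.

solid part
  facet normal 0.0000 0.0000 -1.0000
    outer loop
      vertex 24.000 17.000 0.000
      vertex 24.000 0.000 0.000
      vertex 0.000 0.000 0.000
    endloop
  endfacet
  facet normal 0.0000 0.0000 -1.0000
    outer loop
      vertex 0.000 17.000 0.000
      vertex 24.000 17.000 0.000
      vertex 0.000 0.000 0.000
    endloop
  endfacet
  facet normal 0.0000 -1.0000 0.0000
    outer loop
      vertex 0.000 0.000 0.000
      vertex 24.000 0.000 0.000
      vertex 24.000 0.000 21.000
    endloop
  endfacet
  facet normal 0.0000 -1.0000 0.0000
    outer loop
      vertex 0.000 0.000 0.000
      vertex 24.000 0.000 21.000
      vertex 0.000 0.000 21.000
    endloop
  endfacet
  facet normal 0.0000 0.7772 0.6292
    outer loop
      vertex 0.000 0.000 21.000
      vertex 24.000 0.000 21.000
      vertex 24.000 17.000 0.000
    endloop
  endfacet
  facet normal 0.0000 0.7772 0.6292
    outer loop
      vertex 0.000 0.000 21.000
      vertex 24.000 17.000 0.000
      vertex 0.000 17.000 0.000
    endloop
  endfacet
  facet normal -1.0000 0.0000 0.0000
    outer loop
      vertex 0.000 0.000 21.000
      vertex 0.000 17.000 0.000
      vertex 0.000 0.000 0.000
    endloop
  endfacet
  facet normal 1.0000 0.0000 0.0000
    outer loop
      vertex 24.000 0.000 0.000
      vertex 24.000 17.000 0.000
      vertex 24.000 0.000 21.000
    endloop
  endfacet
endsolid part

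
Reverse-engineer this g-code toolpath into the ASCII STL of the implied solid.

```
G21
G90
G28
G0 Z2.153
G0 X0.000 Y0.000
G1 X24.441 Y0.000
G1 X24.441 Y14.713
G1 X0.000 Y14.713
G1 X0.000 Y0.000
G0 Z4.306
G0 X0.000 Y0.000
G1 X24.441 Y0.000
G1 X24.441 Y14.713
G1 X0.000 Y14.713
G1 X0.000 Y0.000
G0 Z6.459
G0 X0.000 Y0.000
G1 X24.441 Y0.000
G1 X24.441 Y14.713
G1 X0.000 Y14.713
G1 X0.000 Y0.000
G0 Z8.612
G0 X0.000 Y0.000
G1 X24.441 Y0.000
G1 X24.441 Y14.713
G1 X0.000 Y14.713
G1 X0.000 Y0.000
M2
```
solid part
  facet normal 0.0000 0.0000 -1.0000
    outer loop
      vertex 24.441 14.713 0.000
      vertex 24.441 0.000 0.000
      vertex 0.000 0.000 0.000
    endloop
  endfacet
  facet normal 0.0000 0.0000 -1.0000
    outer loop
      vertex 0.000 14.713 0.000
      vertex 24.441 14.713 0.000
      vertex 0.000 0.000 0.000
    endloop
  endfacet
  facet normal 0.0000 0.0000 1.0000
    outer loop
      vertex 0.000 0.000 8.612
      vertex 24.441 0.000 8.612
      vertex 24.441 14.713 8.612
    endloop
  endfacet
  facet normal 0.0000 0.0000 1.0000
    outer loop
      vertex 0.000 0.000 8.612
      vertex 24.441 14.713 8.612
      vertex 0.000 14.713 8.612
    endloop
  endfacet
  facet normal 0.0000 -1.0000 0.0000
    outer loop
      vertex 0.000 0.000 0.000
      vertex 24.441 0.000 0.000
      vertex 24.441 0.000 8.612
    endloop
  endfacet
  facet normal 0.0000 -1.0000 0.0000
    outer loop
      vertex 0.000 0.000 0.000
      vertex 24.441 0.000 8.612
      vertex 0.000 0.000 8.612
    endloop
  endfacet
  facet normal 0.0000 1.0000 0.0000
    outer loop
      vertex 24.441 14.713 8.612
      vertex 24.441 14.713 0.000
      vertex 0.000 14.713 0.000
    endloop
  endfacet
  facet normal 0.0000 1.0000 0.0000
    outer loop
      vertex 0.000 14.713 8.612
      vertex 24.441 14.713 8.612
      vertex 0.000 14.713 0.000
    endloop
  endfacet
  facet normal -1.0000 0.0000 0.0000
    outer loop
      vertex 0.000 14.713 8.612
      vertex 0.000 14.713 0.000
      vertex 0.000 0.000 0.000
    endloop
  endfacet
  facet normal -1.0000 0.0000 0.0000
    outer loop
      vertex 0.000 0.000 8.612
      vertex 0.000 14.713 8.612
      vertex 0.000 0.000 0.000
    endloop
  endfacet
  facet normal 1.0000 0.0000 0.0000
    outer loop
      vertex 24.441 0.000 0.000
      vertex 24.441 14.713 0.000
      vertex 24.441 14.713 8.612
    endloop
  endfacet
  facet normal 1.0000 0.0000 0.0000
    outer loop
      vertex 24.441 0.000 0.000
      vertex 24.441 14.713 8.612
      vertex 24.441 0.000 8.612
    endloop
  endfacet
endsolid part

The G0 Z moves step by Δz≈2.153 mm. Every layer's G1 loop is the same polygon, so the solid is a straight extrusion of it from z=0 to z≈8.61. Closing with flat bottom and top caps and triangulating gives 12 facets — a rectangular box, roughly 24.4 × 14.7 mm footprint and 8.61 mm tall.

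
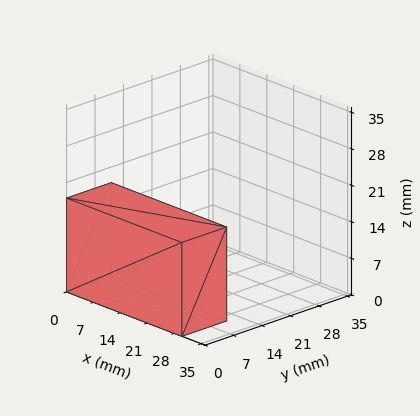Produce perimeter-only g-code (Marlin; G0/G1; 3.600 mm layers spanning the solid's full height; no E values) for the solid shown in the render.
Reading the render: the shape is a rectangular box, roughly 30 × 11 mm footprint and 18 mm tall (dimensions read to the nearest mm from the axis ticks). For the g-code, the solid's height is divided into equal slices at the stated Δz and each level perimeter traced with G1 moves after a G0 lift.

; perimeter-only toolpath
G21 ; units = mm
G90 ; absolute positioning
G28 ; home
; layer 1
G0 Z3.600
G0 X0.000 Y0.000
G1 X30.000 Y0.000
G1 X30.000 Y11.000
G1 X0.000 Y11.000
G1 X0.000 Y0.000
; layer 2
G0 Z7.200
G0 X0.000 Y0.000
G1 X30.000 Y0.000
G1 X30.000 Y11.000
G1 X0.000 Y11.000
G1 X0.000 Y0.000
; layer 3
G0 Z10.800
G0 X0.000 Y0.000
G1 X30.000 Y0.000
G1 X30.000 Y11.000
G1 X0.000 Y11.000
G1 X0.000 Y0.000
; layer 4
G0 Z14.400
G0 X0.000 Y0.000
G1 X30.000 Y0.000
G1 X30.000 Y11.000
G1 X0.000 Y11.000
G1 X0.000 Y0.000
; layer 5
G0 Z18.000
G0 X0.000 Y0.000
G1 X30.000 Y0.000
G1 X30.000 Y11.000
G1 X0.000 Y11.000
G1 X0.000 Y0.000
M2 ; end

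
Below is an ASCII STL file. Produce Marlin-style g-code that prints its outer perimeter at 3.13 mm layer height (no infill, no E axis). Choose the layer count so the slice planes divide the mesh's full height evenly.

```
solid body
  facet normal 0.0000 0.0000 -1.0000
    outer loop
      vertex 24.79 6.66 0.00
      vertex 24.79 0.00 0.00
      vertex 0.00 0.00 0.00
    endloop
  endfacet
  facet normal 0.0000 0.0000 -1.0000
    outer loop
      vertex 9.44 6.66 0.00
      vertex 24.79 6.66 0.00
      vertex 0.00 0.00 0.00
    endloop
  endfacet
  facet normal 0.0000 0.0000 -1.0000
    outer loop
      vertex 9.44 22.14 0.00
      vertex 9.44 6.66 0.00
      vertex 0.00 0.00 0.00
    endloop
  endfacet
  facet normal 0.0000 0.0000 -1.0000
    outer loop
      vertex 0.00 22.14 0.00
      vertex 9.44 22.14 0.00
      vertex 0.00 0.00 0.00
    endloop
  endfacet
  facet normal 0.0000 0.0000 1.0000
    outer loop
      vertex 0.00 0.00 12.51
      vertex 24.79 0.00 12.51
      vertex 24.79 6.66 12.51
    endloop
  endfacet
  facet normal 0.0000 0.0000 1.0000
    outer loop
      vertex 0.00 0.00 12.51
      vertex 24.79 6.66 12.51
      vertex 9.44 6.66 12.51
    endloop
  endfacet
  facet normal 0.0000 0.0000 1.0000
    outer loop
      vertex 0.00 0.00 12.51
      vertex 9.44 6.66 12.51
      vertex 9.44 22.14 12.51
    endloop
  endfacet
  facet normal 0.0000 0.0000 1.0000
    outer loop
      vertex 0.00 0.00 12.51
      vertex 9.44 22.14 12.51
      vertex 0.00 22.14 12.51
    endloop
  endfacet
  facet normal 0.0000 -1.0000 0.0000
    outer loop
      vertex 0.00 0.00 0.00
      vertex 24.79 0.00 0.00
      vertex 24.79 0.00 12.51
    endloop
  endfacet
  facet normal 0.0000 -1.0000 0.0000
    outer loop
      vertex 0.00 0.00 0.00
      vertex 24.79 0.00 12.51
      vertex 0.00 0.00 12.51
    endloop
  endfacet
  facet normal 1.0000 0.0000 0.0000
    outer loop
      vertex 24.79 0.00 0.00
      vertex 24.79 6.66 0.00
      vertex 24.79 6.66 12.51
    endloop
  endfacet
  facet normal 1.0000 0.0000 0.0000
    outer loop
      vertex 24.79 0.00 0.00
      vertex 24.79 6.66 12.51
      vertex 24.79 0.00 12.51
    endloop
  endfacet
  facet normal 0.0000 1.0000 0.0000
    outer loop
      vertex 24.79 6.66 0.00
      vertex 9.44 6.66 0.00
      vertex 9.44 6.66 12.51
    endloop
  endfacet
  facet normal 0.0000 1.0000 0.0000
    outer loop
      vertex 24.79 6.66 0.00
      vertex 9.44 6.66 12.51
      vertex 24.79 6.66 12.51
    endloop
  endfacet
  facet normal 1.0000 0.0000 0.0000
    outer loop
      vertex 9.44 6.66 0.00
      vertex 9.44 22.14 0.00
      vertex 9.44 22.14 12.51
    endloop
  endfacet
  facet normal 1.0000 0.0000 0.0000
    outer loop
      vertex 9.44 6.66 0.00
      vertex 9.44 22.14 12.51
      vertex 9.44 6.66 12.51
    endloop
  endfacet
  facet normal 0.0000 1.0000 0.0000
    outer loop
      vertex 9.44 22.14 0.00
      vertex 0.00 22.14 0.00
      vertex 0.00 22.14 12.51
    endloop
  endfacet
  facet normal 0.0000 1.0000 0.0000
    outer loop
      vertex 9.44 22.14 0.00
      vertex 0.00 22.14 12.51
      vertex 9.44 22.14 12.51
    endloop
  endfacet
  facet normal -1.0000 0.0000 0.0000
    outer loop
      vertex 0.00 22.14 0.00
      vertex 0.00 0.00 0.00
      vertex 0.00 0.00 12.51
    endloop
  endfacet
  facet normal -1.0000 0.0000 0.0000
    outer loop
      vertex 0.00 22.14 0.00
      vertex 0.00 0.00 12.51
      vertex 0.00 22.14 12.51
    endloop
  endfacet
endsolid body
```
; perimeter-only toolpath
G21 ; units = mm
G90 ; absolute positioning
G28 ; home
; layer 1
G0 Z3.13
G0 X0.00 Y0.00
G1 X24.79 Y0.00
G1 X24.79 Y6.66
G1 X9.44 Y6.66
G1 X9.44 Y22.14
G1 X0.00 Y22.14
G1 X0.00 Y0.00
; layer 2
G0 Z6.25
G0 X0.00 Y0.00
G1 X24.79 Y0.00
G1 X24.79 Y6.66
G1 X9.44 Y6.66
G1 X9.44 Y22.14
G1 X0.00 Y22.14
G1 X0.00 Y0.00
; layer 3
G0 Z9.38
G0 X0.00 Y0.00
G1 X24.79 Y0.00
G1 X24.79 Y6.66
G1 X9.44 Y6.66
G1 X9.44 Y22.14
G1 X0.00 Y22.14
G1 X0.00 Y0.00
; layer 4
G0 Z12.51
G0 X0.00 Y0.00
G1 X24.79 Y0.00
G1 X24.79 Y6.66
G1 X9.44 Y6.66
G1 X9.44 Y22.14
G1 X0.00 Y22.14
G1 X0.00 Y0.00
M2 ; end

The solid is an L-shaped prism: outer 24.8 × 22.1 mm, arm thicknesses ≈ 6.66 mm (horizontal) and 9.44 mm (vertical), extruded 12.5 mm in z. Slicing at Δz = 3.13 mm — 4 equal slices spanning the solid's height, so layer i sits at z = i·h/4 — gives 4 non-empty perimeters. Each is a 6-segment closed polygon; G0 lifts to the layer z and rapids to the start vertex, then G1 traces the edges.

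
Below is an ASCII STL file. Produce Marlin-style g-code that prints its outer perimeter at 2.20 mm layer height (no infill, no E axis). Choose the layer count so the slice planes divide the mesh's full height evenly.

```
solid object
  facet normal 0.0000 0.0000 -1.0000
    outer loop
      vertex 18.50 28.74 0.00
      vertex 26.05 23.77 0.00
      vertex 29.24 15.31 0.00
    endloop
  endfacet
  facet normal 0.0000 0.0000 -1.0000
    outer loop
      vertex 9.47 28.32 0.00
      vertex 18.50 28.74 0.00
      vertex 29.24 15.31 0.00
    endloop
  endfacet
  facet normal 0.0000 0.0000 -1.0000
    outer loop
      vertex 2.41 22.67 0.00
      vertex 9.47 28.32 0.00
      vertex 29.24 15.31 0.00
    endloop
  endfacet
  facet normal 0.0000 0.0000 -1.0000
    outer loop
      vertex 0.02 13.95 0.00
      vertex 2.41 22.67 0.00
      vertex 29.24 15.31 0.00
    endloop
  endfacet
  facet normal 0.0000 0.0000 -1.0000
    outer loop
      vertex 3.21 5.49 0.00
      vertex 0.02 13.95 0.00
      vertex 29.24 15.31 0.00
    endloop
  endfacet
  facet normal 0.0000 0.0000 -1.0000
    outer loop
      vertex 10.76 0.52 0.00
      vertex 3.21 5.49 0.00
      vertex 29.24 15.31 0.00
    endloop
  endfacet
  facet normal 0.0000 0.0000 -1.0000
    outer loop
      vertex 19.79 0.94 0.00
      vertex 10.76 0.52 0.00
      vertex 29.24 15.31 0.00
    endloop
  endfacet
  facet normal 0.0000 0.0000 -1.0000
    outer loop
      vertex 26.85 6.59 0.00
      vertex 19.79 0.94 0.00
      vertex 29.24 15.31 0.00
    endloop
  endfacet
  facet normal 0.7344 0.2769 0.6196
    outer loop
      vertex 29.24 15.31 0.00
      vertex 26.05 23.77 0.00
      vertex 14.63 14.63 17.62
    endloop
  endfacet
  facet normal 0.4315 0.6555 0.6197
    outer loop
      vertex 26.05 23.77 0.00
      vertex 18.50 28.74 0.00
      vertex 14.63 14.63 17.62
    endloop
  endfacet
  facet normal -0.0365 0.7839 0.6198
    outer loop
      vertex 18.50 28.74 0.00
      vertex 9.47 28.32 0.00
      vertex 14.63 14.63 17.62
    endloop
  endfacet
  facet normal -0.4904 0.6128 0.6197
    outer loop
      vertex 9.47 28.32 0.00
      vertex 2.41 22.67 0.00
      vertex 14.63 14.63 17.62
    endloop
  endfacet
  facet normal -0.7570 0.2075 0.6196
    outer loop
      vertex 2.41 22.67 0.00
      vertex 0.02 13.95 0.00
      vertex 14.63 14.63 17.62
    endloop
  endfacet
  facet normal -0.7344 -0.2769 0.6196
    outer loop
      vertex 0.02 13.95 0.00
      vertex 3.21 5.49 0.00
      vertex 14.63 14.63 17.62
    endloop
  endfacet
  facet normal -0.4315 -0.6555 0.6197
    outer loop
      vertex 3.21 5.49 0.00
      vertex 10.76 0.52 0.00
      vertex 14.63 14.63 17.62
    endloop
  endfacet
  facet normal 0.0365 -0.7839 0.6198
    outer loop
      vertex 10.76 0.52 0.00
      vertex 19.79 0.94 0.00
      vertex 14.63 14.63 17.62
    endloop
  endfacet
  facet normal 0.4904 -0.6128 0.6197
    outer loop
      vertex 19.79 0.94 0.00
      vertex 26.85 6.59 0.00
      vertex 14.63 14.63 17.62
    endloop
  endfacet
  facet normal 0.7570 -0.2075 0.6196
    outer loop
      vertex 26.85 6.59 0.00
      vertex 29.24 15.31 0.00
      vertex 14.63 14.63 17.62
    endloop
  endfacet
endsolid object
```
; perimeter-only toolpath
G21 ; units = mm
G90 ; absolute positioning
G28 ; home
; layer 1
G0 Z2.20
G0 X27.41 Y15.22
G1 X24.62 Y22.63
G1 X18.02 Y26.98
G1 X10.12 Y26.61
G1 X3.94 Y21.66
G1 X1.85 Y14.03
G1 X4.64 Y6.63
G1 X11.24 Y2.28
G1 X19.14 Y2.65
G1 X25.32 Y7.59
G1 X27.41 Y15.22
; layer 2
G0 Z4.41
G0 X25.59 Y15.14
G1 X23.20 Y21.48
G1 X17.53 Y25.21
G1 X10.76 Y24.90
G1 X5.46 Y20.66
G1 X3.67 Y14.12
G1 X6.06 Y7.78
G1 X11.73 Y4.05
G1 X18.50 Y4.36
G1 X23.80 Y8.60
G1 X25.59 Y15.14
; layer 3
G0 Z6.61
G0 X23.76 Y15.05
G1 X21.77 Y20.34
G1 X17.05 Y23.45
G1 X11.41 Y23.19
G1 X6.99 Y19.66
G1 X5.50 Y14.21
G1 X7.49 Y8.92
G1 X12.21 Y5.81
G1 X17.85 Y6.07
G1 X22.27 Y9.61
G1 X23.76 Y15.05
; layer 4
G0 Z8.81
G0 X21.93 Y14.97
G1 X20.34 Y19.20
G1 X16.57 Y21.68
G1 X12.05 Y21.48
G1 X8.52 Y18.65
G1 X7.33 Y14.29
G1 X8.92 Y10.06
G1 X12.70 Y7.58
G1 X17.21 Y7.79
G1 X20.74 Y10.61
G1 X21.93 Y14.97
; layer 5
G0 Z11.01
G0 X20.11 Y14.89
G1 X18.91 Y18.06
G1 X16.08 Y19.92
G1 X12.70 Y19.76
G1 X10.05 Y17.65
G1 X9.15 Y14.38
G1 X10.35 Y11.20
G1 X13.18 Y9.34
G1 X16.57 Y9.50
G1 X19.21 Y11.62
G1 X20.11 Y14.89
; layer 6
G0 Z13.21
G0 X18.28 Y14.80
G1 X17.48 Y16.91
G1 X15.60 Y18.16
G1 X13.34 Y18.05
G1 X11.57 Y16.64
G1 X10.98 Y14.46
G1 X11.78 Y12.35
G1 X13.66 Y11.10
G1 X15.92 Y11.21
G1 X17.69 Y12.62
G1 X18.28 Y14.80
; layer 7
G0 Z15.42
G0 X16.46 Y14.72
G1 X16.06 Y15.77
G1 X15.11 Y16.39
G1 X13.99 Y16.34
G1 X13.10 Y15.64
G1 X12.80 Y14.55
G1 X13.20 Y13.49
G1 X14.15 Y12.87
G1 X15.28 Y12.92
G1 X16.16 Y13.63
G1 X16.46 Y14.72
M2 ; end

The solid is a regular 10-sided pyramid, base circumscribed radius ≈ 14.6 mm, apex at z ≈ 17.6 mm. Slicing at Δz = 2.20 mm — 8 equal slices spanning the solid's height, so layer i sits at z = i·h/8 — gives 7 non-empty perimeters. Each is a 10-segment closed polygon; G0 lifts to the layer z and rapids to the start vertex, then G1 traces the edges. The cross-section shrinks linearly with z (the slice at the apex is degenerate and omitted).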